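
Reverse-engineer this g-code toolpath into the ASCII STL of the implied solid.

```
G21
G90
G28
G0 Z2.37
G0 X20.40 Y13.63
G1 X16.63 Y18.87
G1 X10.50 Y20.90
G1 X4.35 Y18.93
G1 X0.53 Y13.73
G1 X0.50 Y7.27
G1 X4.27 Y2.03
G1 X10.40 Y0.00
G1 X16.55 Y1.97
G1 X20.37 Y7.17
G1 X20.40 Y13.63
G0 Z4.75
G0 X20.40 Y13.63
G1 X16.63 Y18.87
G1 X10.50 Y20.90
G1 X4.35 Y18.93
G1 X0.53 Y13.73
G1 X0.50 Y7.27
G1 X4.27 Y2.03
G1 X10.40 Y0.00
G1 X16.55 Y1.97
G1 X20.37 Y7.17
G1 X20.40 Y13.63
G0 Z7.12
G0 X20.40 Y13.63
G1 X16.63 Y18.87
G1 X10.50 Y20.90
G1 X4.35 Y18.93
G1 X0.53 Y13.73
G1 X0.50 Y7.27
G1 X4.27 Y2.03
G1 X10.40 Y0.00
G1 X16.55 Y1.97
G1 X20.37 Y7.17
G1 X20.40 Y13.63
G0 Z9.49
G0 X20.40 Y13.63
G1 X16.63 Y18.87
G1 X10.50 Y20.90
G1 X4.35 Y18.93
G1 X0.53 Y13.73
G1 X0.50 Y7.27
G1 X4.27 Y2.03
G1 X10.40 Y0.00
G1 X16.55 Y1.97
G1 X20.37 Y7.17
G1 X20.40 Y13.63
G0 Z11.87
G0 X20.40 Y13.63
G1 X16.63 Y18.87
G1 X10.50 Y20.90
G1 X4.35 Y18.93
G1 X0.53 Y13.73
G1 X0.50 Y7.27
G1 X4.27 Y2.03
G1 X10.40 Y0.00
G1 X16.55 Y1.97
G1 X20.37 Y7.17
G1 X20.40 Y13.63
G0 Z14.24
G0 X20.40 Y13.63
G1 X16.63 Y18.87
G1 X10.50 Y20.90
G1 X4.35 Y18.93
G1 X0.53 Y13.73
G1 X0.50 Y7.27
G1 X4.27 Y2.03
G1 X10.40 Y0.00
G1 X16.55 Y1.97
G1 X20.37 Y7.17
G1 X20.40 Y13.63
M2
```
solid part
  facet normal 0.0000 0.0000 -1.0000
    outer loop
      vertex 10.50 20.90 0.00
      vertex 16.63 18.87 0.00
      vertex 20.40 13.63 0.00
    endloop
  endfacet
  facet normal 0.0000 0.0000 -1.0000
    outer loop
      vertex 4.35 18.93 0.00
      vertex 10.50 20.90 0.00
      vertex 20.40 13.63 0.00
    endloop
  endfacet
  facet normal 0.0000 0.0000 -1.0000
    outer loop
      vertex 0.53 13.73 0.00
      vertex 4.35 18.93 0.00
      vertex 20.40 13.63 0.00
    endloop
  endfacet
  facet normal 0.0000 0.0000 -1.0000
    outer loop
      vertex 0.50 7.27 0.00
      vertex 0.53 13.73 0.00
      vertex 20.40 13.63 0.00
    endloop
  endfacet
  facet normal 0.0000 0.0000 -1.0000
    outer loop
      vertex 4.27 2.03 0.00
      vertex 0.50 7.27 0.00
      vertex 20.40 13.63 0.00
    endloop
  endfacet
  facet normal 0.0000 0.0000 -1.0000
    outer loop
      vertex 10.40 0.00 0.00
      vertex 4.27 2.03 0.00
      vertex 20.40 13.63 0.00
    endloop
  endfacet
  facet normal 0.0000 0.0000 -1.0000
    outer loop
      vertex 16.55 1.97 0.00
      vertex 10.40 0.00 0.00
      vertex 20.40 13.63 0.00
    endloop
  endfacet
  facet normal 0.0000 0.0000 -1.0000
    outer loop
      vertex 20.37 7.17 0.00
      vertex 16.55 1.97 0.00
      vertex 20.40 13.63 0.00
    endloop
  endfacet
  facet normal 0.0000 0.0000 1.0000
    outer loop
      vertex 20.40 13.63 14.24
      vertex 16.63 18.87 14.24
      vertex 10.50 20.90 14.24
    endloop
  endfacet
  facet normal 0.0000 0.0000 1.0000
    outer loop
      vertex 20.40 13.63 14.24
      vertex 10.50 20.90 14.24
      vertex 4.35 18.93 14.24
    endloop
  endfacet
  facet normal 0.0000 0.0000 1.0000
    outer loop
      vertex 20.40 13.63 14.24
      vertex 4.35 18.93 14.24
      vertex 0.53 13.73 14.24
    endloop
  endfacet
  facet normal 0.0000 0.0000 1.0000
    outer loop
      vertex 20.40 13.63 14.24
      vertex 0.53 13.73 14.24
      vertex 0.50 7.27 14.24
    endloop
  endfacet
  facet normal 0.0000 0.0000 1.0000
    outer loop
      vertex 20.40 13.63 14.24
      vertex 0.50 7.27 14.24
      vertex 4.27 2.03 14.24
    endloop
  endfacet
  facet normal 0.0000 0.0000 1.0000
    outer loop
      vertex 20.40 13.63 14.24
      vertex 4.27 2.03 14.24
      vertex 10.40 0.00 14.24
    endloop
  endfacet
  facet normal 0.0000 0.0000 1.0000
    outer loop
      vertex 20.40 13.63 14.24
      vertex 10.40 0.00 14.24
      vertex 16.55 1.97 14.24
    endloop
  endfacet
  facet normal 0.0000 0.0000 1.0000
    outer loop
      vertex 20.40 13.63 14.24
      vertex 16.55 1.97 14.24
      vertex 20.37 7.17 14.24
    endloop
  endfacet
  facet normal 0.8117 0.5840 0.0000
    outer loop
      vertex 20.40 13.63 0.00
      vertex 16.63 18.87 0.00
      vertex 16.63 18.87 14.24
    endloop
  endfacet
  facet normal 0.8117 0.5840 0.0000
    outer loop
      vertex 20.40 13.63 0.00
      vertex 16.63 18.87 14.24
      vertex 20.40 13.63 14.24
    endloop
  endfacet
  facet normal 0.3144 0.9493 0.0000
    outer loop
      vertex 16.63 18.87 0.00
      vertex 10.50 20.90 0.00
      vertex 10.50 20.90 14.24
    endloop
  endfacet
  facet normal 0.3144 0.9493 0.0000
    outer loop
      vertex 16.63 18.87 0.00
      vertex 10.50 20.90 14.24
      vertex 16.63 18.87 14.24
    endloop
  endfacet
  facet normal -0.3051 0.9523 0.0000
    outer loop
      vertex 10.50 20.90 0.00
      vertex 4.35 18.93 0.00
      vertex 4.35 18.93 14.24
    endloop
  endfacet
  facet normal -0.3051 0.9523 0.0000
    outer loop
      vertex 10.50 20.90 0.00
      vertex 4.35 18.93 14.24
      vertex 10.50 20.90 14.24
    endloop
  endfacet
  facet normal -0.8059 0.5920 0.0000
    outer loop
      vertex 4.35 18.93 0.00
      vertex 0.53 13.73 0.00
      vertex 0.53 13.73 14.24
    endloop
  endfacet
  facet normal -0.8059 0.5920 0.0000
    outer loop
      vertex 4.35 18.93 0.00
      vertex 0.53 13.73 14.24
      vertex 4.35 18.93 14.24
    endloop
  endfacet
  facet normal -1.0000 0.0046 0.0000
    outer loop
      vertex 0.53 13.73 0.00
      vertex 0.50 7.27 0.00
      vertex 0.50 7.27 14.24
    endloop
  endfacet
  facet normal -1.0000 0.0046 0.0000
    outer loop
      vertex 0.53 13.73 0.00
      vertex 0.50 7.27 14.24
      vertex 0.53 13.73 14.24
    endloop
  endfacet
  facet normal -0.8117 -0.5840 0.0000
    outer loop
      vertex 0.50 7.27 0.00
      vertex 4.27 2.03 0.00
      vertex 4.27 2.03 14.24
    endloop
  endfacet
  facet normal -0.8117 -0.5840 0.0000
    outer loop
      vertex 0.50 7.27 0.00
      vertex 4.27 2.03 14.24
      vertex 0.50 7.27 14.24
    endloop
  endfacet
  facet normal -0.3144 -0.9493 0.0000
    outer loop
      vertex 4.27 2.03 0.00
      vertex 10.40 0.00 0.00
      vertex 10.40 0.00 14.24
    endloop
  endfacet
  facet normal -0.3144 -0.9493 0.0000
    outer loop
      vertex 4.27 2.03 0.00
      vertex 10.40 0.00 14.24
      vertex 4.27 2.03 14.24
    endloop
  endfacet
  facet normal 0.3051 -0.9523 0.0000
    outer loop
      vertex 10.40 0.00 0.00
      vertex 16.55 1.97 0.00
      vertex 16.55 1.97 14.24
    endloop
  endfacet
  facet normal 0.3051 -0.9523 0.0000
    outer loop
      vertex 10.40 0.00 0.00
      vertex 16.55 1.97 14.24
      vertex 10.40 0.00 14.24
    endloop
  endfacet
  facet normal 0.8059 -0.5920 0.0000
    outer loop
      vertex 16.55 1.97 0.00
      vertex 20.37 7.17 0.00
      vertex 20.37 7.17 14.24
    endloop
  endfacet
  facet normal 0.8059 -0.5920 0.0000
    outer loop
      vertex 16.55 1.97 0.00
      vertex 20.37 7.17 14.24
      vertex 16.55 1.97 14.24
    endloop
  endfacet
  facet normal 1.0000 -0.0046 0.0000
    outer loop
      vertex 20.37 7.17 0.00
      vertex 20.40 13.63 0.00
      vertex 20.40 13.63 14.24
    endloop
  endfacet
  facet normal 1.0000 -0.0046 0.0000
    outer loop
      vertex 20.37 7.17 0.00
      vertex 20.40 13.63 14.24
      vertex 20.37 7.17 14.24
    endloop
  endfacet
endsolid part

The G0 Z moves step by Δz≈2.37 mm. Every layer's G1 loop is the same polygon, so the solid is a straight extrusion of it from z=0 to z≈14.2. Closing with flat bottom and top caps and triangulating gives 36 facets — a regular 10-sided prism (a cylinder approximated with 10 flat sides), circumscribed radius ≈ 10.4 mm, height ≈ 14.2 mm.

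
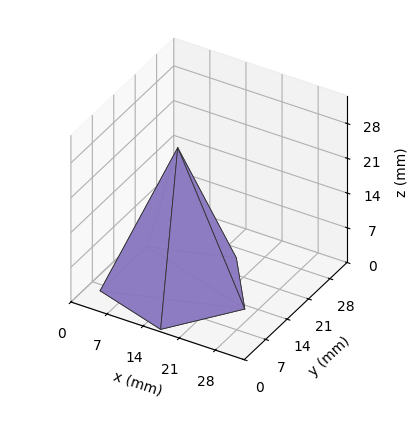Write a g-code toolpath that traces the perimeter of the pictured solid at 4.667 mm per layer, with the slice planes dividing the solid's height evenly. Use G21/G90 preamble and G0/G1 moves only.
Reading the render: the shape is a regular 5-sided pyramid, base circumscribed radius ≈ 13 mm, apex at z ≈ 28 mm (dimensions read to the nearest mm from the axis ticks). For the g-code, the solid's height is divided into equal slices at the stated Δz and each level perimeter traced with G1 moves after a G0 lift.

; perimeter-only toolpath
G21 ; units = mm
G90 ; absolute positioning
G28 ; home
; layer 1
G0 Z4.667
G0 X23.833 Y13.000
G1 X16.348 Y23.303
G1 X4.236 Y19.367
G1 X4.236 Y6.633
G1 X16.348 Y2.697
G1 X23.833 Y13.000
; layer 2
G0 Z9.333
G0 X21.667 Y13.000
G1 X15.678 Y21.243
G1 X5.989 Y18.094
G1 X5.989 Y7.906
G1 X15.678 Y4.757
G1 X21.667 Y13.000
; layer 3
G0 Z14.000
G0 X19.500 Y13.000
G1 X15.008 Y19.182
G1 X7.742 Y16.820
G1 X7.742 Y9.180
G1 X15.008 Y6.818
G1 X19.500 Y13.000
; layer 4
G0 Z18.667
G0 X17.333 Y13.000
G1 X14.339 Y17.121
G1 X9.494 Y15.547
G1 X9.494 Y10.453
G1 X14.339 Y8.879
G1 X17.333 Y13.000
; layer 5
G0 Z23.333
G0 X15.167 Y13.000
G1 X13.669 Y15.061
G1 X11.247 Y14.273
G1 X11.247 Y11.726
G1 X13.669 Y10.939
G1 X15.167 Y13.000
M2 ; end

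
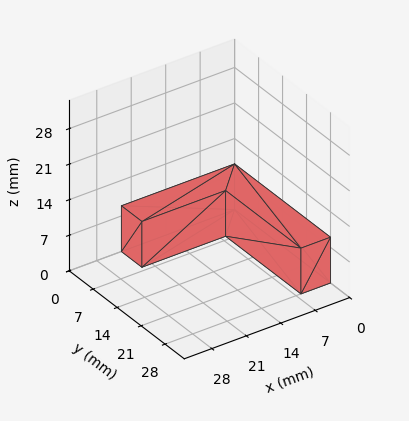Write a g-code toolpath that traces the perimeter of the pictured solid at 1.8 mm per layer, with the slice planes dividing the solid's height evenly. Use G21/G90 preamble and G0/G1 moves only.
Reading the render: the shape is an L-shaped prism: outer 23 × 28 mm, arm thicknesses ≈ 6 mm (horizontal) and 6 mm (vertical), extruded 9 mm in z (dimensions read to the nearest mm from the axis ticks). For the g-code, the solid's height is divided into equal slices at the stated Δz and each level perimeter traced with G1 moves after a G0 lift.

; perimeter-only toolpath
G21 ; units = mm
G90 ; absolute positioning
G28 ; home
; layer 1
G0 Z1.8
G0 X0.0 Y0.0
G1 X23.0 Y0.0
G1 X23.0 Y6.0
G1 X6.0 Y6.0
G1 X6.0 Y28.0
G1 X0.0 Y28.0
G1 X0.0 Y0.0
; layer 2
G0 Z3.6
G0 X0.0 Y0.0
G1 X23.0 Y0.0
G1 X23.0 Y6.0
G1 X6.0 Y6.0
G1 X6.0 Y28.0
G1 X0.0 Y28.0
G1 X0.0 Y0.0
; layer 3
G0 Z5.4
G0 X0.0 Y0.0
G1 X23.0 Y0.0
G1 X23.0 Y6.0
G1 X6.0 Y6.0
G1 X6.0 Y28.0
G1 X0.0 Y28.0
G1 X0.0 Y0.0
; layer 4
G0 Z7.2
G0 X0.0 Y0.0
G1 X23.0 Y0.0
G1 X23.0 Y6.0
G1 X6.0 Y6.0
G1 X6.0 Y28.0
G1 X0.0 Y28.0
G1 X0.0 Y0.0
; layer 5
G0 Z9.0
G0 X0.0 Y0.0
G1 X23.0 Y0.0
G1 X23.0 Y6.0
G1 X6.0 Y6.0
G1 X6.0 Y28.0
G1 X0.0 Y28.0
G1 X0.0 Y0.0
M2 ; end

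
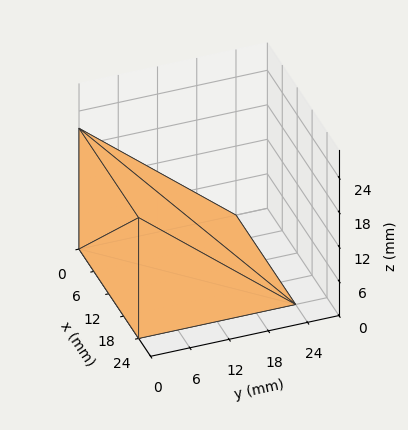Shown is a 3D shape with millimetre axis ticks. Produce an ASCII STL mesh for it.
Reading the render: the shape is a wedge (ramp): 24 × 24 mm base, rising to 21 mm along the y=0 edge and sloping linearly to z=0 at y=24 (dimensions read to the nearest mm from the axis ticks). For the STL, each face is triangulated and given an outward normal.

solid part
  facet normal 0.0000 0.0000 -1.0000
    outer loop
      vertex 24.0 24.0 0.0
      vertex 24.0 0.0 0.0
      vertex 0.0 0.0 0.0
    endloop
  endfacet
  facet normal 0.0000 0.0000 -1.0000
    outer loop
      vertex 0.0 24.0 0.0
      vertex 24.0 24.0 0.0
      vertex 0.0 0.0 0.0
    endloop
  endfacet
  facet normal 0.0000 -1.0000 0.0000
    outer loop
      vertex 0.0 0.0 0.0
      vertex 24.0 0.0 0.0
      vertex 24.0 0.0 21.0
    endloop
  endfacet
  facet normal 0.0000 -1.0000 0.0000
    outer loop
      vertex 0.0 0.0 0.0
      vertex 24.0 0.0 21.0
      vertex 0.0 0.0 21.0
    endloop
  endfacet
  facet normal 0.0000 0.6585 0.7526
    outer loop
      vertex 0.0 0.0 21.0
      vertex 24.0 0.0 21.0
      vertex 24.0 24.0 0.0
    endloop
  endfacet
  facet normal 0.0000 0.6585 0.7526
    outer loop
      vertex 0.0 0.0 21.0
      vertex 24.0 24.0 0.0
      vertex 0.0 24.0 0.0
    endloop
  endfacet
  facet normal -1.0000 0.0000 0.0000
    outer loop
      vertex 0.0 0.0 21.0
      vertex 0.0 24.0 0.0
      vertex 0.0 0.0 0.0
    endloop
  endfacet
  facet normal 1.0000 0.0000 0.0000
    outer loop
      vertex 24.0 0.0 0.0
      vertex 24.0 24.0 0.0
      vertex 24.0 0.0 21.0
    endloop
  endfacet
endsolid part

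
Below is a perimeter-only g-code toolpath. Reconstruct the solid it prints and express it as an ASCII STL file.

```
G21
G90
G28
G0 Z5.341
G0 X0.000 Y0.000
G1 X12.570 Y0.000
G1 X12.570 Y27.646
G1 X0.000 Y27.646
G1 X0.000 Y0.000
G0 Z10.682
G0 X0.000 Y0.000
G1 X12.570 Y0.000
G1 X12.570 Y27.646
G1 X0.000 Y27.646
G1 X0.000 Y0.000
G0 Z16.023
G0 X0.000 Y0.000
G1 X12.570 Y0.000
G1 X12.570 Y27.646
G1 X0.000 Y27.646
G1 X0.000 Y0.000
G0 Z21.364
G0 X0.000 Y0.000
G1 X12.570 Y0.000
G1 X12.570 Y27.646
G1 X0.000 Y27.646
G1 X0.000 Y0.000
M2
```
solid part
  facet normal 0.0000 0.0000 -1.0000
    outer loop
      vertex 12.570 27.646 0.000
      vertex 12.570 0.000 0.000
      vertex 0.000 0.000 0.000
    endloop
  endfacet
  facet normal 0.0000 0.0000 -1.0000
    outer loop
      vertex 0.000 27.646 0.000
      vertex 12.570 27.646 0.000
      vertex 0.000 0.000 0.000
    endloop
  endfacet
  facet normal 0.0000 0.0000 1.0000
    outer loop
      vertex 0.000 0.000 21.364
      vertex 12.570 0.000 21.364
      vertex 12.570 27.646 21.364
    endloop
  endfacet
  facet normal 0.0000 0.0000 1.0000
    outer loop
      vertex 0.000 0.000 21.364
      vertex 12.570 27.646 21.364
      vertex 0.000 27.646 21.364
    endloop
  endfacet
  facet normal 0.0000 -1.0000 0.0000
    outer loop
      vertex 0.000 0.000 0.000
      vertex 12.570 0.000 0.000
      vertex 12.570 0.000 21.364
    endloop
  endfacet
  facet normal 0.0000 -1.0000 0.0000
    outer loop
      vertex 0.000 0.000 0.000
      vertex 12.570 0.000 21.364
      vertex 0.000 0.000 21.364
    endloop
  endfacet
  facet normal 0.0000 1.0000 0.0000
    outer loop
      vertex 12.570 27.646 21.364
      vertex 12.570 27.646 0.000
      vertex 0.000 27.646 0.000
    endloop
  endfacet
  facet normal 0.0000 1.0000 0.0000
    outer loop
      vertex 0.000 27.646 21.364
      vertex 12.570 27.646 21.364
      vertex 0.000 27.646 0.000
    endloop
  endfacet
  facet normal -1.0000 0.0000 0.0000
    outer loop
      vertex 0.000 27.646 21.364
      vertex 0.000 27.646 0.000
      vertex 0.000 0.000 0.000
    endloop
  endfacet
  facet normal -1.0000 0.0000 0.0000
    outer loop
      vertex 0.000 0.000 21.364
      vertex 0.000 27.646 21.364
      vertex 0.000 0.000 0.000
    endloop
  endfacet
  facet normal 1.0000 0.0000 0.0000
    outer loop
      vertex 12.570 0.000 0.000
      vertex 12.570 27.646 0.000
      vertex 12.570 27.646 21.364
    endloop
  endfacet
  facet normal 1.0000 0.0000 0.0000
    outer loop
      vertex 12.570 0.000 0.000
      vertex 12.570 27.646 21.364
      vertex 12.570 0.000 21.364
    endloop
  endfacet
endsolid part

The G0 Z moves step by Δz≈5.341 mm. Every layer's G1 loop is the same polygon, so the solid is a straight extrusion of it from z=0 to z≈21.4. Closing with flat bottom and top caps and triangulating gives 12 facets — a rectangular box, roughly 12.6 × 27.6 mm footprint and 21.4 mm tall.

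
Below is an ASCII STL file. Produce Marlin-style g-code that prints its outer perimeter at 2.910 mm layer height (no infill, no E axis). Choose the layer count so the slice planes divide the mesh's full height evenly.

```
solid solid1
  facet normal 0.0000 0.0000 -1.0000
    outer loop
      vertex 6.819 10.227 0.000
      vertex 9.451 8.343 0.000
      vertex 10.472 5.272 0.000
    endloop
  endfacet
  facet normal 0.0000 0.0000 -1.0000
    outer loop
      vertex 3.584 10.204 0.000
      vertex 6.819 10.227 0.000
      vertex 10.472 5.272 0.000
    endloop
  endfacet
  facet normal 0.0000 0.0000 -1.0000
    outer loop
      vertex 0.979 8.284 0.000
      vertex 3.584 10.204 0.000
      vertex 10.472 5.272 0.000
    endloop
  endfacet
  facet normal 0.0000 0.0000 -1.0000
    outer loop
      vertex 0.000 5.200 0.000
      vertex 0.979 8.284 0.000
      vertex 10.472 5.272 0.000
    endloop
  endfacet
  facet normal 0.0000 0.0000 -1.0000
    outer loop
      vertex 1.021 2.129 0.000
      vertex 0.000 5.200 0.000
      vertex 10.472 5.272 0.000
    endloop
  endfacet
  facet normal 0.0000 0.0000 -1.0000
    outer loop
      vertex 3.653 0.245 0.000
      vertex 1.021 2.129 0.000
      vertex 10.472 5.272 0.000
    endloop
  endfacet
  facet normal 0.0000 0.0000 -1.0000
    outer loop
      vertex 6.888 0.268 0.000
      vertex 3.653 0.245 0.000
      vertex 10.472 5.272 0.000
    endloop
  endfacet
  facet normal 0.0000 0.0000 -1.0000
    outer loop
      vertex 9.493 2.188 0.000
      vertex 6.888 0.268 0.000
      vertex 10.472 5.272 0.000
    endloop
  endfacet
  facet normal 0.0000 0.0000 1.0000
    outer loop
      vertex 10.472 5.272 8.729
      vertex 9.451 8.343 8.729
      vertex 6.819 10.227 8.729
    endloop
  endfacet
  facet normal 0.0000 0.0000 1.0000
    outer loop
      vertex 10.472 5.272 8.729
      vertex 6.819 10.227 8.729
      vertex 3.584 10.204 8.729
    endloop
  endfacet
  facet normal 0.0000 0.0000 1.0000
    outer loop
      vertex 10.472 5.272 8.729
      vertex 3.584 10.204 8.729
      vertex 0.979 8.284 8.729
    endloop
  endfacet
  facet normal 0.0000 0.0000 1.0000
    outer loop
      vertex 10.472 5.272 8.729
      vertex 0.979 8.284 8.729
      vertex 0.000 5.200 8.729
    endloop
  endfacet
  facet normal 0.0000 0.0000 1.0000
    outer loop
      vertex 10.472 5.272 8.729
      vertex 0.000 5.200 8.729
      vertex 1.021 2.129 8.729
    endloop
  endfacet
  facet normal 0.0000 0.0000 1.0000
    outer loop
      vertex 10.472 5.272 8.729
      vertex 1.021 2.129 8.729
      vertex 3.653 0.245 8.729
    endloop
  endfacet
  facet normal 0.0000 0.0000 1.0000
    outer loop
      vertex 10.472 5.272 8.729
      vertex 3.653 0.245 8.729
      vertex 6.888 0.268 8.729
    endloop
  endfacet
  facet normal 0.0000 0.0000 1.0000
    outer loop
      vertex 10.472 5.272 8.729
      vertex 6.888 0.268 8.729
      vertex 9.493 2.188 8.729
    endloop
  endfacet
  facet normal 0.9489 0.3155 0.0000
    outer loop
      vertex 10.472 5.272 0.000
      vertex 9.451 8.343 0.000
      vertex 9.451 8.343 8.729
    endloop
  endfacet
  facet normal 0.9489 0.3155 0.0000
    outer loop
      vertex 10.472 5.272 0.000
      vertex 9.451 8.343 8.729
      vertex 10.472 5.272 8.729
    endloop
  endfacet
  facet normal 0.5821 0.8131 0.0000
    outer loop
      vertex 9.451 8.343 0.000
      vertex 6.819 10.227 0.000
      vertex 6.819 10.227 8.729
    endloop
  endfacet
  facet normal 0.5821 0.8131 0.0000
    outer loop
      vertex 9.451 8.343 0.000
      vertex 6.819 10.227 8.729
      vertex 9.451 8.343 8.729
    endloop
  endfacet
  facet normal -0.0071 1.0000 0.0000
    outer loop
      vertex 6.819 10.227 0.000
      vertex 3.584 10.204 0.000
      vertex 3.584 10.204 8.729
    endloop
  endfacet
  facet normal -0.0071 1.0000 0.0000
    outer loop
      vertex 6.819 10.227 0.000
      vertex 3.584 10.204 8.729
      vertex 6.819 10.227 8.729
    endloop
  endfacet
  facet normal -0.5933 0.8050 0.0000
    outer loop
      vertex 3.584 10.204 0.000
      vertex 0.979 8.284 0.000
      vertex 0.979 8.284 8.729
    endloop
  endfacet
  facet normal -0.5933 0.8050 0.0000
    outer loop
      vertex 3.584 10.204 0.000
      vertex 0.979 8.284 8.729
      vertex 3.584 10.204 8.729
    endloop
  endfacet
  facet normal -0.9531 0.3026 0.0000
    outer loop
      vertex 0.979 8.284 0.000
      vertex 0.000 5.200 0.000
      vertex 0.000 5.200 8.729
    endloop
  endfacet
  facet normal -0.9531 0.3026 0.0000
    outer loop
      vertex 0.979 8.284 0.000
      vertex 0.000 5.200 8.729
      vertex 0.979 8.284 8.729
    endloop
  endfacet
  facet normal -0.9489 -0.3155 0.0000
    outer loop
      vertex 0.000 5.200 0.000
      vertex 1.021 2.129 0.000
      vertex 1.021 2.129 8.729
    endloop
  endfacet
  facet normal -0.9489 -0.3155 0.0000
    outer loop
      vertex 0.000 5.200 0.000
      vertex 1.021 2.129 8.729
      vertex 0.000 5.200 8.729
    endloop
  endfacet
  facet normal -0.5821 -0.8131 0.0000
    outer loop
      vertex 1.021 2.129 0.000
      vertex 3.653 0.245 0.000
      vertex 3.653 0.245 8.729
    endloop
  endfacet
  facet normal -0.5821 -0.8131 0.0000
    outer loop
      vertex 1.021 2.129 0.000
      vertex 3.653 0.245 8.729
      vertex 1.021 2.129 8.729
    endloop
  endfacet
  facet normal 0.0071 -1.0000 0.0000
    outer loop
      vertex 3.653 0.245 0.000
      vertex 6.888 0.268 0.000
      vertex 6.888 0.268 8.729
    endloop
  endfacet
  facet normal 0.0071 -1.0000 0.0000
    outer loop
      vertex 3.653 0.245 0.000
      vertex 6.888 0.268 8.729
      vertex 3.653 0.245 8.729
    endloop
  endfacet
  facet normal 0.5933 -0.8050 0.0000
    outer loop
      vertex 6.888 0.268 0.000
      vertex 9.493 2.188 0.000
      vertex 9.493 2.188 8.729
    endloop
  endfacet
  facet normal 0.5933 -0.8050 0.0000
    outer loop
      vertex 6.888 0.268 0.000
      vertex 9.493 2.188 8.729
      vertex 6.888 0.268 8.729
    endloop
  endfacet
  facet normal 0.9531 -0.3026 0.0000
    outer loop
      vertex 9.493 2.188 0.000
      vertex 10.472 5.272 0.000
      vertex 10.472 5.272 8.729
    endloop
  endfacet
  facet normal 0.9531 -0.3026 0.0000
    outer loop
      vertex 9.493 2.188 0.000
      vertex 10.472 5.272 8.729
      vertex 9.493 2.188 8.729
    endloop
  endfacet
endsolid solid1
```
; perimeter-only toolpath
G21 ; units = mm
G90 ; absolute positioning
G28 ; home
; layer 1
G0 Z2.910
G0 X10.472 Y5.272
G1 X9.451 Y8.343
G1 X6.819 Y10.227
G1 X3.584 Y10.204
G1 X0.979 Y8.284
G1 X0.000 Y5.200
G1 X1.021 Y2.129
G1 X3.653 Y0.245
G1 X6.888 Y0.268
G1 X9.493 Y2.188
G1 X10.472 Y5.272
; layer 2
G0 Z5.819
G0 X10.472 Y5.272
G1 X9.451 Y8.343
G1 X6.819 Y10.227
G1 X3.584 Y10.204
G1 X0.979 Y8.284
G1 X0.000 Y5.200
G1 X1.021 Y2.129
G1 X3.653 Y0.245
G1 X6.888 Y0.268
G1 X9.493 Y2.188
G1 X10.472 Y5.272
; layer 3
G0 Z8.729
G0 X10.472 Y5.272
G1 X9.451 Y8.343
G1 X6.819 Y10.227
G1 X3.584 Y10.204
G1 X0.979 Y8.284
G1 X0.000 Y5.200
G1 X1.021 Y2.129
G1 X3.653 Y0.245
G1 X6.888 Y0.268
G1 X9.493 Y2.188
G1 X10.472 Y5.272
M2 ; end

The solid is a regular 10-sided prism (a cylinder approximated with 10 flat sides), circumscribed radius ≈ 5.24 mm, height ≈ 8.73 mm. Slicing at Δz = 2.910 mm — 3 equal slices spanning the solid's height, so layer i sits at z = i·h/3 — gives 3 non-empty perimeters. Each is a 10-segment closed polygon; G0 lifts to the layer z and rapids to the start vertex, then G1 traces the edges.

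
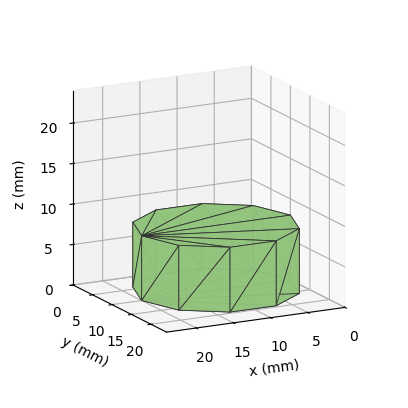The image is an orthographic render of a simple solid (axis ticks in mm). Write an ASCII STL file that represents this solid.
Reading the render: the shape is a regular 10-sided prism (a cylinder approximated with 10 flat sides), circumscribed radius ≈ 10 mm, height ≈ 8 mm (dimensions read to the nearest mm from the axis ticks). For the STL, each face is triangulated and given an outward normal.

solid part
  facet normal 0.0000 0.0000 -1.0000
    outer loop
      vertex 13.1 19.5 0.0
      vertex 18.1 15.9 0.0
      vertex 20.0 10.0 0.0
    endloop
  endfacet
  facet normal 0.0000 0.0000 -1.0000
    outer loop
      vertex 6.9 19.5 0.0
      vertex 13.1 19.5 0.0
      vertex 20.0 10.0 0.0
    endloop
  endfacet
  facet normal 0.0000 0.0000 -1.0000
    outer loop
      vertex 1.9 15.9 0.0
      vertex 6.9 19.5 0.0
      vertex 20.0 10.0 0.0
    endloop
  endfacet
  facet normal 0.0000 0.0000 -1.0000
    outer loop
      vertex 0.0 10.0 0.0
      vertex 1.9 15.9 0.0
      vertex 20.0 10.0 0.0
    endloop
  endfacet
  facet normal 0.0000 0.0000 -1.0000
    outer loop
      vertex 1.9 4.1 0.0
      vertex 0.0 10.0 0.0
      vertex 20.0 10.0 0.0
    endloop
  endfacet
  facet normal 0.0000 0.0000 -1.0000
    outer loop
      vertex 6.9 0.5 0.0
      vertex 1.9 4.1 0.0
      vertex 20.0 10.0 0.0
    endloop
  endfacet
  facet normal 0.0000 0.0000 -1.0000
    outer loop
      vertex 13.1 0.5 0.0
      vertex 6.9 0.5 0.0
      vertex 20.0 10.0 0.0
    endloop
  endfacet
  facet normal 0.0000 0.0000 -1.0000
    outer loop
      vertex 18.1 4.1 0.0
      vertex 13.1 0.5 0.0
      vertex 20.0 10.0 0.0
    endloop
  endfacet
  facet normal 0.0000 0.0000 1.0000
    outer loop
      vertex 20.0 10.0 8.0
      vertex 18.1 15.9 8.0
      vertex 13.1 19.5 8.0
    endloop
  endfacet
  facet normal 0.0000 0.0000 1.0000
    outer loop
      vertex 20.0 10.0 8.0
      vertex 13.1 19.5 8.0
      vertex 6.9 19.5 8.0
    endloop
  endfacet
  facet normal 0.0000 0.0000 1.0000
    outer loop
      vertex 20.0 10.0 8.0
      vertex 6.9 19.5 8.0
      vertex 1.9 15.9 8.0
    endloop
  endfacet
  facet normal 0.0000 0.0000 1.0000
    outer loop
      vertex 20.0 10.0 8.0
      vertex 1.9 15.9 8.0
      vertex 0.0 10.0 8.0
    endloop
  endfacet
  facet normal 0.0000 0.0000 1.0000
    outer loop
      vertex 20.0 10.0 8.0
      vertex 0.0 10.0 8.0
      vertex 1.9 4.1 8.0
    endloop
  endfacet
  facet normal 0.0000 0.0000 1.0000
    outer loop
      vertex 20.0 10.0 8.0
      vertex 1.9 4.1 8.0
      vertex 6.9 0.5 8.0
    endloop
  endfacet
  facet normal 0.0000 0.0000 1.0000
    outer loop
      vertex 20.0 10.0 8.0
      vertex 6.9 0.5 8.0
      vertex 13.1 0.5 8.0
    endloop
  endfacet
  facet normal 0.0000 0.0000 1.0000
    outer loop
      vertex 20.0 10.0 8.0
      vertex 13.1 0.5 8.0
      vertex 18.1 4.1 8.0
    endloop
  endfacet
  facet normal 0.9519 0.3065 0.0000
    outer loop
      vertex 20.0 10.0 0.0
      vertex 18.1 15.9 0.0
      vertex 18.1 15.9 8.0
    endloop
  endfacet
  facet normal 0.9519 0.3065 0.0000
    outer loop
      vertex 20.0 10.0 0.0
      vertex 18.1 15.9 8.0
      vertex 20.0 10.0 8.0
    endloop
  endfacet
  facet normal 0.5843 0.8115 0.0000
    outer loop
      vertex 18.1 15.9 0.0
      vertex 13.1 19.5 0.0
      vertex 13.1 19.5 8.0
    endloop
  endfacet
  facet normal 0.5843 0.8115 0.0000
    outer loop
      vertex 18.1 15.9 0.0
      vertex 13.1 19.5 8.0
      vertex 18.1 15.9 8.0
    endloop
  endfacet
  facet normal 0.0000 1.0000 0.0000
    outer loop
      vertex 13.1 19.5 0.0
      vertex 6.9 19.5 0.0
      vertex 6.9 19.5 8.0
    endloop
  endfacet
  facet normal 0.0000 1.0000 0.0000
    outer loop
      vertex 13.1 19.5 0.0
      vertex 6.9 19.5 8.0
      vertex 13.1 19.5 8.0
    endloop
  endfacet
  facet normal -0.5843 0.8115 0.0000
    outer loop
      vertex 6.9 19.5 0.0
      vertex 1.9 15.9 0.0
      vertex 1.9 15.9 8.0
    endloop
  endfacet
  facet normal -0.5843 0.8115 0.0000
    outer loop
      vertex 6.9 19.5 0.0
      vertex 1.9 15.9 8.0
      vertex 6.9 19.5 8.0
    endloop
  endfacet
  facet normal -0.9519 0.3065 0.0000
    outer loop
      vertex 1.9 15.9 0.0
      vertex 0.0 10.0 0.0
      vertex 0.0 10.0 8.0
    endloop
  endfacet
  facet normal -0.9519 0.3065 0.0000
    outer loop
      vertex 1.9 15.9 0.0
      vertex 0.0 10.0 8.0
      vertex 1.9 15.9 8.0
    endloop
  endfacet
  facet normal -0.9519 -0.3065 0.0000
    outer loop
      vertex 0.0 10.0 0.0
      vertex 1.9 4.1 0.0
      vertex 1.9 4.1 8.0
    endloop
  endfacet
  facet normal -0.9519 -0.3065 0.0000
    outer loop
      vertex 0.0 10.0 0.0
      vertex 1.9 4.1 8.0
      vertex 0.0 10.0 8.0
    endloop
  endfacet
  facet normal -0.5843 -0.8115 0.0000
    outer loop
      vertex 1.9 4.1 0.0
      vertex 6.9 0.5 0.0
      vertex 6.9 0.5 8.0
    endloop
  endfacet
  facet normal -0.5843 -0.8115 0.0000
    outer loop
      vertex 1.9 4.1 0.0
      vertex 6.9 0.5 8.0
      vertex 1.9 4.1 8.0
    endloop
  endfacet
  facet normal 0.0000 -1.0000 0.0000
    outer loop
      vertex 6.9 0.5 0.0
      vertex 13.1 0.5 0.0
      vertex 13.1 0.5 8.0
    endloop
  endfacet
  facet normal 0.0000 -1.0000 0.0000
    outer loop
      vertex 6.9 0.5 0.0
      vertex 13.1 0.5 8.0
      vertex 6.9 0.5 8.0
    endloop
  endfacet
  facet normal 0.5843 -0.8115 0.0000
    outer loop
      vertex 13.1 0.5 0.0
      vertex 18.1 4.1 0.0
      vertex 18.1 4.1 8.0
    endloop
  endfacet
  facet normal 0.5843 -0.8115 0.0000
    outer loop
      vertex 13.1 0.5 0.0
      vertex 18.1 4.1 8.0
      vertex 13.1 0.5 8.0
    endloop
  endfacet
  facet normal 0.9519 -0.3065 0.0000
    outer loop
      vertex 18.1 4.1 0.0
      vertex 20.0 10.0 0.0
      vertex 20.0 10.0 8.0
    endloop
  endfacet
  facet normal 0.9519 -0.3065 0.0000
    outer loop
      vertex 18.1 4.1 0.0
      vertex 20.0 10.0 8.0
      vertex 18.1 4.1 8.0
    endloop
  endfacet
endsolid part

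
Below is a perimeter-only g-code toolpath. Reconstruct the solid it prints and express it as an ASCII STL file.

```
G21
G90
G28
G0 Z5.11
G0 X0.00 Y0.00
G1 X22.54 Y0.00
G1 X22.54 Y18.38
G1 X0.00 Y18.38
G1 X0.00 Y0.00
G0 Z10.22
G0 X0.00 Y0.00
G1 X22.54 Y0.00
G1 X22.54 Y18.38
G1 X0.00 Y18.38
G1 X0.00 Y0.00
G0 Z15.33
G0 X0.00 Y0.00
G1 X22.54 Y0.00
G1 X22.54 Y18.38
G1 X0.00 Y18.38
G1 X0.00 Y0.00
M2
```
solid part
  facet normal 0.0000 0.0000 -1.0000
    outer loop
      vertex 22.54 18.38 0.00
      vertex 22.54 0.00 0.00
      vertex 0.00 0.00 0.00
    endloop
  endfacet
  facet normal 0.0000 0.0000 -1.0000
    outer loop
      vertex 0.00 18.38 0.00
      vertex 22.54 18.38 0.00
      vertex 0.00 0.00 0.00
    endloop
  endfacet
  facet normal 0.0000 0.0000 1.0000
    outer loop
      vertex 0.00 0.00 15.33
      vertex 22.54 0.00 15.33
      vertex 22.54 18.38 15.33
    endloop
  endfacet
  facet normal 0.0000 0.0000 1.0000
    outer loop
      vertex 0.00 0.00 15.33
      vertex 22.54 18.38 15.33
      vertex 0.00 18.38 15.33
    endloop
  endfacet
  facet normal 0.0000 -1.0000 0.0000
    outer loop
      vertex 0.00 0.00 0.00
      vertex 22.54 0.00 0.00
      vertex 22.54 0.00 15.33
    endloop
  endfacet
  facet normal 0.0000 -1.0000 0.0000
    outer loop
      vertex 0.00 0.00 0.00
      vertex 22.54 0.00 15.33
      vertex 0.00 0.00 15.33
    endloop
  endfacet
  facet normal 0.0000 1.0000 0.0000
    outer loop
      vertex 22.54 18.38 15.33
      vertex 22.54 18.38 0.00
      vertex 0.00 18.38 0.00
    endloop
  endfacet
  facet normal 0.0000 1.0000 0.0000
    outer loop
      vertex 0.00 18.38 15.33
      vertex 22.54 18.38 15.33
      vertex 0.00 18.38 0.00
    endloop
  endfacet
  facet normal -1.0000 0.0000 0.0000
    outer loop
      vertex 0.00 18.38 15.33
      vertex 0.00 18.38 0.00
      vertex 0.00 0.00 0.00
    endloop
  endfacet
  facet normal -1.0000 0.0000 0.0000
    outer loop
      vertex 0.00 0.00 15.33
      vertex 0.00 18.38 15.33
      vertex 0.00 0.00 0.00
    endloop
  endfacet
  facet normal 1.0000 0.0000 0.0000
    outer loop
      vertex 22.54 0.00 0.00
      vertex 22.54 18.38 0.00
      vertex 22.54 18.38 15.33
    endloop
  endfacet
  facet normal 1.0000 0.0000 0.0000
    outer loop
      vertex 22.54 0.00 0.00
      vertex 22.54 18.38 15.33
      vertex 22.54 0.00 15.33
    endloop
  endfacet
endsolid part

The G0 Z moves step by Δz≈5.11 mm. Every layer's G1 loop is the same polygon, so the solid is a straight extrusion of it from z=0 to z≈15.3. Closing with flat bottom and top caps and triangulating gives 12 facets — a rectangular box, roughly 22.5 × 18.4 mm footprint and 15.3 mm tall.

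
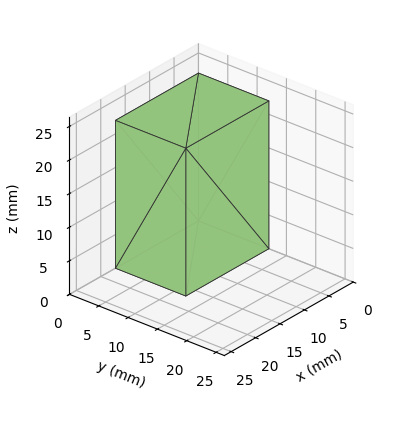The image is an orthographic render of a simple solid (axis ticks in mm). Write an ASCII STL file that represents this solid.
Reading the render: the shape is a rectangular box, roughly 17 × 12 mm footprint and 22 mm tall (dimensions read to the nearest mm from the axis ticks). For the STL, each face is triangulated and given an outward normal.

solid part
  facet normal 0.0000 0.0000 -1.0000
    outer loop
      vertex 17.000 12.000 0.000
      vertex 17.000 0.000 0.000
      vertex 0.000 0.000 0.000
    endloop
  endfacet
  facet normal 0.0000 0.0000 -1.0000
    outer loop
      vertex 0.000 12.000 0.000
      vertex 17.000 12.000 0.000
      vertex 0.000 0.000 0.000
    endloop
  endfacet
  facet normal 0.0000 0.0000 1.0000
    outer loop
      vertex 0.000 0.000 22.000
      vertex 17.000 0.000 22.000
      vertex 17.000 12.000 22.000
    endloop
  endfacet
  facet normal 0.0000 0.0000 1.0000
    outer loop
      vertex 0.000 0.000 22.000
      vertex 17.000 12.000 22.000
      vertex 0.000 12.000 22.000
    endloop
  endfacet
  facet normal 0.0000 -1.0000 0.0000
    outer loop
      vertex 0.000 0.000 0.000
      vertex 17.000 0.000 0.000
      vertex 17.000 0.000 22.000
    endloop
  endfacet
  facet normal 0.0000 -1.0000 0.0000
    outer loop
      vertex 0.000 0.000 0.000
      vertex 17.000 0.000 22.000
      vertex 0.000 0.000 22.000
    endloop
  endfacet
  facet normal 0.0000 1.0000 0.0000
    outer loop
      vertex 17.000 12.000 22.000
      vertex 17.000 12.000 0.000
      vertex 0.000 12.000 0.000
    endloop
  endfacet
  facet normal 0.0000 1.0000 0.0000
    outer loop
      vertex 0.000 12.000 22.000
      vertex 17.000 12.000 22.000
      vertex 0.000 12.000 0.000
    endloop
  endfacet
  facet normal -1.0000 0.0000 0.0000
    outer loop
      vertex 0.000 12.000 22.000
      vertex 0.000 12.000 0.000
      vertex 0.000 0.000 0.000
    endloop
  endfacet
  facet normal -1.0000 0.0000 0.0000
    outer loop
      vertex 0.000 0.000 22.000
      vertex 0.000 12.000 22.000
      vertex 0.000 0.000 0.000
    endloop
  endfacet
  facet normal 1.0000 0.0000 0.0000
    outer loop
      vertex 17.000 0.000 0.000
      vertex 17.000 12.000 0.000
      vertex 17.000 12.000 22.000
    endloop
  endfacet
  facet normal 1.0000 0.0000 0.0000
    outer loop
      vertex 17.000 0.000 0.000
      vertex 17.000 12.000 22.000
      vertex 17.000 0.000 22.000
    endloop
  endfacet
endsolid part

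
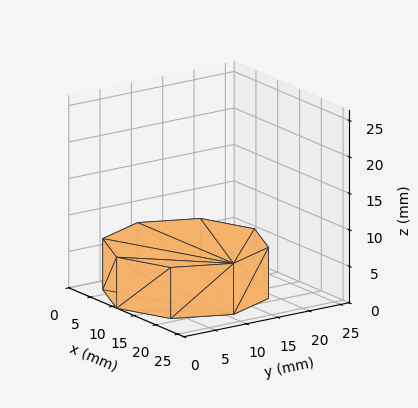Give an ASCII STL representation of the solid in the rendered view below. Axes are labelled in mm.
Reading the render: the shape is a regular 8-sided prism (a cylinder approximated with 8 flat sides), circumscribed radius ≈ 11 mm, height ≈ 7 mm (dimensions read to the nearest mm from the axis ticks). For the STL, each face is triangulated and given an outward normal.

solid part
  facet normal 0.0000 0.0000 -1.0000
    outer loop
      vertex 11.0 22.0 0.0
      vertex 18.8 18.8 0.0
      vertex 22.0 11.0 0.0
    endloop
  endfacet
  facet normal 0.0000 0.0000 -1.0000
    outer loop
      vertex 3.2 18.8 0.0
      vertex 11.0 22.0 0.0
      vertex 22.0 11.0 0.0
    endloop
  endfacet
  facet normal 0.0000 0.0000 -1.0000
    outer loop
      vertex 0.0 11.0 0.0
      vertex 3.2 18.8 0.0
      vertex 22.0 11.0 0.0
    endloop
  endfacet
  facet normal 0.0000 0.0000 -1.0000
    outer loop
      vertex 3.2 3.2 0.0
      vertex 0.0 11.0 0.0
      vertex 22.0 11.0 0.0
    endloop
  endfacet
  facet normal 0.0000 0.0000 -1.0000
    outer loop
      vertex 11.0 0.0 0.0
      vertex 3.2 3.2 0.0
      vertex 22.0 11.0 0.0
    endloop
  endfacet
  facet normal 0.0000 0.0000 -1.0000
    outer loop
      vertex 18.8 3.2 0.0
      vertex 11.0 0.0 0.0
      vertex 22.0 11.0 0.0
    endloop
  endfacet
  facet normal 0.0000 0.0000 1.0000
    outer loop
      vertex 22.0 11.0 7.0
      vertex 18.8 18.8 7.0
      vertex 11.0 22.0 7.0
    endloop
  endfacet
  facet normal 0.0000 0.0000 1.0000
    outer loop
      vertex 22.0 11.0 7.0
      vertex 11.0 22.0 7.0
      vertex 3.2 18.8 7.0
    endloop
  endfacet
  facet normal 0.0000 0.0000 1.0000
    outer loop
      vertex 22.0 11.0 7.0
      vertex 3.2 18.8 7.0
      vertex 0.0 11.0 7.0
    endloop
  endfacet
  facet normal 0.0000 0.0000 1.0000
    outer loop
      vertex 22.0 11.0 7.0
      vertex 0.0 11.0 7.0
      vertex 3.2 3.2 7.0
    endloop
  endfacet
  facet normal 0.0000 0.0000 1.0000
    outer loop
      vertex 22.0 11.0 7.0
      vertex 3.2 3.2 7.0
      vertex 11.0 0.0 7.0
    endloop
  endfacet
  facet normal 0.0000 0.0000 1.0000
    outer loop
      vertex 22.0 11.0 7.0
      vertex 11.0 0.0 7.0
      vertex 18.8 3.2 7.0
    endloop
  endfacet
  facet normal 0.9252 0.3796 0.0000
    outer loop
      vertex 22.0 11.0 0.0
      vertex 18.8 18.8 0.0
      vertex 18.8 18.8 7.0
    endloop
  endfacet
  facet normal 0.9252 0.3796 0.0000
    outer loop
      vertex 22.0 11.0 0.0
      vertex 18.8 18.8 7.0
      vertex 22.0 11.0 7.0
    endloop
  endfacet
  facet normal 0.3796 0.9252 0.0000
    outer loop
      vertex 18.8 18.8 0.0
      vertex 11.0 22.0 0.0
      vertex 11.0 22.0 7.0
    endloop
  endfacet
  facet normal 0.3796 0.9252 0.0000
    outer loop
      vertex 18.8 18.8 0.0
      vertex 11.0 22.0 7.0
      vertex 18.8 18.8 7.0
    endloop
  endfacet
  facet normal -0.3796 0.9252 0.0000
    outer loop
      vertex 11.0 22.0 0.0
      vertex 3.2 18.8 0.0
      vertex 3.2 18.8 7.0
    endloop
  endfacet
  facet normal -0.3796 0.9252 0.0000
    outer loop
      vertex 11.0 22.0 0.0
      vertex 3.2 18.8 7.0
      vertex 11.0 22.0 7.0
    endloop
  endfacet
  facet normal -0.9252 0.3796 0.0000
    outer loop
      vertex 3.2 18.8 0.0
      vertex 0.0 11.0 0.0
      vertex 0.0 11.0 7.0
    endloop
  endfacet
  facet normal -0.9252 0.3796 0.0000
    outer loop
      vertex 3.2 18.8 0.0
      vertex 0.0 11.0 7.0
      vertex 3.2 18.8 7.0
    endloop
  endfacet
  facet normal -0.9252 -0.3796 0.0000
    outer loop
      vertex 0.0 11.0 0.0
      vertex 3.2 3.2 0.0
      vertex 3.2 3.2 7.0
    endloop
  endfacet
  facet normal -0.9252 -0.3796 0.0000
    outer loop
      vertex 0.0 11.0 0.0
      vertex 3.2 3.2 7.0
      vertex 0.0 11.0 7.0
    endloop
  endfacet
  facet normal -0.3796 -0.9252 0.0000
    outer loop
      vertex 3.2 3.2 0.0
      vertex 11.0 0.0 0.0
      vertex 11.0 0.0 7.0
    endloop
  endfacet
  facet normal -0.3796 -0.9252 0.0000
    outer loop
      vertex 3.2 3.2 0.0
      vertex 11.0 0.0 7.0
      vertex 3.2 3.2 7.0
    endloop
  endfacet
  facet normal 0.3796 -0.9252 0.0000
    outer loop
      vertex 11.0 0.0 0.0
      vertex 18.8 3.2 0.0
      vertex 18.8 3.2 7.0
    endloop
  endfacet
  facet normal 0.3796 -0.9252 0.0000
    outer loop
      vertex 11.0 0.0 0.0
      vertex 18.8 3.2 7.0
      vertex 11.0 0.0 7.0
    endloop
  endfacet
  facet normal 0.9252 -0.3796 0.0000
    outer loop
      vertex 18.8 3.2 0.0
      vertex 22.0 11.0 0.0
      vertex 22.0 11.0 7.0
    endloop
  endfacet
  facet normal 0.9252 -0.3796 0.0000
    outer loop
      vertex 18.8 3.2 0.0
      vertex 22.0 11.0 7.0
      vertex 18.8 3.2 7.0
    endloop
  endfacet
endsolid part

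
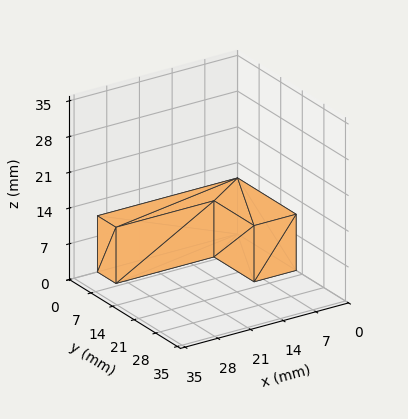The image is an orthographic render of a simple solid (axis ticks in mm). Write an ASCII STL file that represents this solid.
Reading the render: the shape is an L-shaped prism: outer 30 × 19 mm, arm thicknesses ≈ 6 mm (horizontal) and 9 mm (vertical), extruded 11 mm in z (dimensions read to the nearest mm from the axis ticks). For the STL, each face is triangulated and given an outward normal.

solid part
  facet normal 0.0000 0.0000 -1.0000
    outer loop
      vertex 30.000 6.000 0.000
      vertex 30.000 0.000 0.000
      vertex 0.000 0.000 0.000
    endloop
  endfacet
  facet normal 0.0000 0.0000 -1.0000
    outer loop
      vertex 9.000 6.000 0.000
      vertex 30.000 6.000 0.000
      vertex 0.000 0.000 0.000
    endloop
  endfacet
  facet normal 0.0000 0.0000 -1.0000
    outer loop
      vertex 9.000 19.000 0.000
      vertex 9.000 6.000 0.000
      vertex 0.000 0.000 0.000
    endloop
  endfacet
  facet normal 0.0000 0.0000 -1.0000
    outer loop
      vertex 0.000 19.000 0.000
      vertex 9.000 19.000 0.000
      vertex 0.000 0.000 0.000
    endloop
  endfacet
  facet normal 0.0000 0.0000 1.0000
    outer loop
      vertex 0.000 0.000 11.000
      vertex 30.000 0.000 11.000
      vertex 30.000 6.000 11.000
    endloop
  endfacet
  facet normal 0.0000 0.0000 1.0000
    outer loop
      vertex 0.000 0.000 11.000
      vertex 30.000 6.000 11.000
      vertex 9.000 6.000 11.000
    endloop
  endfacet
  facet normal 0.0000 0.0000 1.0000
    outer loop
      vertex 0.000 0.000 11.000
      vertex 9.000 6.000 11.000
      vertex 9.000 19.000 11.000
    endloop
  endfacet
  facet normal 0.0000 0.0000 1.0000
    outer loop
      vertex 0.000 0.000 11.000
      vertex 9.000 19.000 11.000
      vertex 0.000 19.000 11.000
    endloop
  endfacet
  facet normal 0.0000 -1.0000 0.0000
    outer loop
      vertex 0.000 0.000 0.000
      vertex 30.000 0.000 0.000
      vertex 30.000 0.000 11.000
    endloop
  endfacet
  facet normal 0.0000 -1.0000 0.0000
    outer loop
      vertex 0.000 0.000 0.000
      vertex 30.000 0.000 11.000
      vertex 0.000 0.000 11.000
    endloop
  endfacet
  facet normal 1.0000 0.0000 0.0000
    outer loop
      vertex 30.000 0.000 0.000
      vertex 30.000 6.000 0.000
      vertex 30.000 6.000 11.000
    endloop
  endfacet
  facet normal 1.0000 0.0000 0.0000
    outer loop
      vertex 30.000 0.000 0.000
      vertex 30.000 6.000 11.000
      vertex 30.000 0.000 11.000
    endloop
  endfacet
  facet normal 0.0000 1.0000 0.0000
    outer loop
      vertex 30.000 6.000 0.000
      vertex 9.000 6.000 0.000
      vertex 9.000 6.000 11.000
    endloop
  endfacet
  facet normal 0.0000 1.0000 0.0000
    outer loop
      vertex 30.000 6.000 0.000
      vertex 9.000 6.000 11.000
      vertex 30.000 6.000 11.000
    endloop
  endfacet
  facet normal 1.0000 0.0000 0.0000
    outer loop
      vertex 9.000 6.000 0.000
      vertex 9.000 19.000 0.000
      vertex 9.000 19.000 11.000
    endloop
  endfacet
  facet normal 1.0000 0.0000 0.0000
    outer loop
      vertex 9.000 6.000 0.000
      vertex 9.000 19.000 11.000
      vertex 9.000 6.000 11.000
    endloop
  endfacet
  facet normal 0.0000 1.0000 0.0000
    outer loop
      vertex 9.000 19.000 0.000
      vertex 0.000 19.000 0.000
      vertex 0.000 19.000 11.000
    endloop
  endfacet
  facet normal 0.0000 1.0000 0.0000
    outer loop
      vertex 9.000 19.000 0.000
      vertex 0.000 19.000 11.000
      vertex 9.000 19.000 11.000
    endloop
  endfacet
  facet normal -1.0000 0.0000 0.0000
    outer loop
      vertex 0.000 19.000 0.000
      vertex 0.000 0.000 0.000
      vertex 0.000 0.000 11.000
    endloop
  endfacet
  facet normal -1.0000 0.0000 0.0000
    outer loop
      vertex 0.000 19.000 0.000
      vertex 0.000 0.000 11.000
      vertex 0.000 19.000 11.000
    endloop
  endfacet
endsolid part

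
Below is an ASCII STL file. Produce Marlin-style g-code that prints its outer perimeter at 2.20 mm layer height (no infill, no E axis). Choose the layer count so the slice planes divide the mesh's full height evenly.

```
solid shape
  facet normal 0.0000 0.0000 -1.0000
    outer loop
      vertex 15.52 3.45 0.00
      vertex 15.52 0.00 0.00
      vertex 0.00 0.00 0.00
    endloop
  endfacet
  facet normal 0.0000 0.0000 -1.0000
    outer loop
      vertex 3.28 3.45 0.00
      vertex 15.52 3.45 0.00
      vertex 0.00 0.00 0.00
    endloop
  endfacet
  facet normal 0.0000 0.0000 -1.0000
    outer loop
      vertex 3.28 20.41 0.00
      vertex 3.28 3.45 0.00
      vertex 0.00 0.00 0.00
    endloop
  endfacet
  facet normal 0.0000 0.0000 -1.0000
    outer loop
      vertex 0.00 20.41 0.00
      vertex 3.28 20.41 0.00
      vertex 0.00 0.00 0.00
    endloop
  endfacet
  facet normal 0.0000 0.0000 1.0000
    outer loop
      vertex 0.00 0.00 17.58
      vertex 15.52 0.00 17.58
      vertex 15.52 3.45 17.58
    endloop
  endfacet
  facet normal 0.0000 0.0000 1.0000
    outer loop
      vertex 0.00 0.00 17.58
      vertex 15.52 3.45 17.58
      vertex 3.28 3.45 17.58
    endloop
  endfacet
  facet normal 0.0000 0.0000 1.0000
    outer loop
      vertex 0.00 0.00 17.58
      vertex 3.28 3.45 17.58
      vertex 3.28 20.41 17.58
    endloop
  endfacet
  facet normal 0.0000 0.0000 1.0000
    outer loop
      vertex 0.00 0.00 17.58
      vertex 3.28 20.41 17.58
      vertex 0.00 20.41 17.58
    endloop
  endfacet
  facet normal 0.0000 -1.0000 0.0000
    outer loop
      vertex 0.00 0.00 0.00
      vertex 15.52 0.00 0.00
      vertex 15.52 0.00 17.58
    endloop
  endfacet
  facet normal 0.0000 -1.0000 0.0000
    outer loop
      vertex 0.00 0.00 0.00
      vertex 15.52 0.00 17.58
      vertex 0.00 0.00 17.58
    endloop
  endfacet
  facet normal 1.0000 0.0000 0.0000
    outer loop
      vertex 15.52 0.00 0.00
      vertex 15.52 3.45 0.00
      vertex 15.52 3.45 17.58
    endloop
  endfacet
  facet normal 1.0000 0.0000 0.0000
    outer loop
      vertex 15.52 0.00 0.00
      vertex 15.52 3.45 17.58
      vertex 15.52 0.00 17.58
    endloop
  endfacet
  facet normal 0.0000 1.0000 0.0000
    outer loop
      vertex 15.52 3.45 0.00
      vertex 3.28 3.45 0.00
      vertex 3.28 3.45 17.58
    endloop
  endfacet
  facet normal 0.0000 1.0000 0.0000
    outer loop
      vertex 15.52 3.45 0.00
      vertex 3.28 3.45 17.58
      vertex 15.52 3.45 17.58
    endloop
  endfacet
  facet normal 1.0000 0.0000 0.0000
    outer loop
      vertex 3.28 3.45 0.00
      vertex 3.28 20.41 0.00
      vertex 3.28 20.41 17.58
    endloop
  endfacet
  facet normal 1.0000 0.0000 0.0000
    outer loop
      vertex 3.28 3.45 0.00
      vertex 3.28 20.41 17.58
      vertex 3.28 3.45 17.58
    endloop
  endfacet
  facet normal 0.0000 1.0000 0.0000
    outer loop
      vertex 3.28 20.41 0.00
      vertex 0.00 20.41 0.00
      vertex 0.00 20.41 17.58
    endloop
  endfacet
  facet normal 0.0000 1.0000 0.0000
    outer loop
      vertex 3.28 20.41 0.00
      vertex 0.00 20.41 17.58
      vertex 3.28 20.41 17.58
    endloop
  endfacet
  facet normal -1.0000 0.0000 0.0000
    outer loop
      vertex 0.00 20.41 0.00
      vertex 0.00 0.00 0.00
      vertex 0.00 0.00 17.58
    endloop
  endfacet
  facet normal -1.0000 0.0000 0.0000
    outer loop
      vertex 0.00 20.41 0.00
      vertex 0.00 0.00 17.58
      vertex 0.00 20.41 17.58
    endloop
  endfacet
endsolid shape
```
; perimeter-only toolpath
G21 ; units = mm
G90 ; absolute positioning
G28 ; home
; layer 1
G0 Z2.20
G0 X0.00 Y0.00
G1 X15.52 Y0.00
G1 X15.52 Y3.45
G1 X3.28 Y3.45
G1 X3.28 Y20.41
G1 X0.00 Y20.41
G1 X0.00 Y0.00
; layer 2
G0 Z4.39
G0 X0.00 Y0.00
G1 X15.52 Y0.00
G1 X15.52 Y3.45
G1 X3.28 Y3.45
G1 X3.28 Y20.41
G1 X0.00 Y20.41
G1 X0.00 Y0.00
; layer 3
G0 Z6.59
G0 X0.00 Y0.00
G1 X15.52 Y0.00
G1 X15.52 Y3.45
G1 X3.28 Y3.45
G1 X3.28 Y20.41
G1 X0.00 Y20.41
G1 X0.00 Y0.00
; layer 4
G0 Z8.79
G0 X0.00 Y0.00
G1 X15.52 Y0.00
G1 X15.52 Y3.45
G1 X3.28 Y3.45
G1 X3.28 Y20.41
G1 X0.00 Y20.41
G1 X0.00 Y0.00
; layer 5
G0 Z10.99
G0 X0.00 Y0.00
G1 X15.52 Y0.00
G1 X15.52 Y3.45
G1 X3.28 Y3.45
G1 X3.28 Y20.41
G1 X0.00 Y20.41
G1 X0.00 Y0.00
; layer 6
G0 Z13.18
G0 X0.00 Y0.00
G1 X15.52 Y0.00
G1 X15.52 Y3.45
G1 X3.28 Y3.45
G1 X3.28 Y20.41
G1 X0.00 Y20.41
G1 X0.00 Y0.00
; layer 7
G0 Z15.38
G0 X0.00 Y0.00
G1 X15.52 Y0.00
G1 X15.52 Y3.45
G1 X3.28 Y3.45
G1 X3.28 Y20.41
G1 X0.00 Y20.41
G1 X0.00 Y0.00
; layer 8
G0 Z17.58
G0 X0.00 Y0.00
G1 X15.52 Y0.00
G1 X15.52 Y3.45
G1 X3.28 Y3.45
G1 X3.28 Y20.41
G1 X0.00 Y20.41
G1 X0.00 Y0.00
M2 ; end

The solid is an L-shaped prism: outer 15.5 × 20.4 mm, arm thicknesses ≈ 3.45 mm (horizontal) and 3.28 mm (vertical), extruded 17.6 mm in z. Slicing at Δz = 2.20 mm — 8 equal slices spanning the solid's height, so layer i sits at z = i·h/8 — gives 8 non-empty perimeters. Each is a 6-segment closed polygon; G0 lifts to the layer z and rapids to the start vertex, then G1 traces the edges.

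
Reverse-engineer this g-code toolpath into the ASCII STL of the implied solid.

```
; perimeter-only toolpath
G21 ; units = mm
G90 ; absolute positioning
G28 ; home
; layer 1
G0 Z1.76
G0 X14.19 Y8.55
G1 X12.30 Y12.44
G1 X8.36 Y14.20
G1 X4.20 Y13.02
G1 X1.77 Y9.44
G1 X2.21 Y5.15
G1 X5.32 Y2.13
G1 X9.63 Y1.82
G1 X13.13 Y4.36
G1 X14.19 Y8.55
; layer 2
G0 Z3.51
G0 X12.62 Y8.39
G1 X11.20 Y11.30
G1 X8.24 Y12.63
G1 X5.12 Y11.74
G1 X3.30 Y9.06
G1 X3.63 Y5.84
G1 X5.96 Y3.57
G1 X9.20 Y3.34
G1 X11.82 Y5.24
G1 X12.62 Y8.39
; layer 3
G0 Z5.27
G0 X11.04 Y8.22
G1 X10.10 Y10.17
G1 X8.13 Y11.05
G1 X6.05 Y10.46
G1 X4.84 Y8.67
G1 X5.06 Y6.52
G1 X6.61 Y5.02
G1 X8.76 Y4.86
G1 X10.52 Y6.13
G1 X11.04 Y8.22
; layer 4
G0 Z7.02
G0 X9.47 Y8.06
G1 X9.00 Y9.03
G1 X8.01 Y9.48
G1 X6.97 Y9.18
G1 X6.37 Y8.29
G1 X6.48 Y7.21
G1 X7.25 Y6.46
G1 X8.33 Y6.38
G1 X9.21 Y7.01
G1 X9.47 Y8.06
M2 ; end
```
solid part
  facet normal 0.0000 0.0000 -1.0000
    outer loop
      vertex 8.47 15.78 0.00
      vertex 13.40 13.57 0.00
      vertex 15.76 8.71 0.00
    endloop
  endfacet
  facet normal 0.0000 0.0000 -1.0000
    outer loop
      vertex 3.27 14.30 0.00
      vertex 8.47 15.78 0.00
      vertex 15.76 8.71 0.00
    endloop
  endfacet
  facet normal 0.0000 0.0000 -1.0000
    outer loop
      vertex 0.24 9.83 0.00
      vertex 3.27 14.30 0.00
      vertex 15.76 8.71 0.00
    endloop
  endfacet
  facet normal 0.0000 0.0000 -1.0000
    outer loop
      vertex 0.79 4.46 0.00
      vertex 0.24 9.83 0.00
      vertex 15.76 8.71 0.00
    endloop
  endfacet
  facet normal 0.0000 0.0000 -1.0000
    outer loop
      vertex 4.67 0.69 0.00
      vertex 0.79 4.46 0.00
      vertex 15.76 8.71 0.00
    endloop
  endfacet
  facet normal 0.0000 0.0000 -1.0000
    outer loop
      vertex 10.06 0.30 0.00
      vertex 4.67 0.69 0.00
      vertex 15.76 8.71 0.00
    endloop
  endfacet
  facet normal 0.0000 0.0000 -1.0000
    outer loop
      vertex 14.44 3.47 0.00
      vertex 10.06 0.30 0.00
      vertex 15.76 8.71 0.00
    endloop
  endfacet
  facet normal 0.6869 0.3336 0.6457
    outer loop
      vertex 15.76 8.71 0.00
      vertex 13.40 13.57 0.00
      vertex 7.90 7.90 8.78
    endloop
  endfacet
  facet normal 0.3124 0.6968 0.6457
    outer loop
      vertex 13.40 13.57 0.00
      vertex 8.47 15.78 0.00
      vertex 7.90 7.90 8.78
    endloop
  endfacet
  facet normal -0.2090 0.7345 0.6456
    outer loop
      vertex 8.47 15.78 0.00
      vertex 3.27 14.30 0.00
      vertex 7.90 7.90 8.78
    endloop
  endfacet
  facet normal -0.6321 0.4285 0.6457
    outer loop
      vertex 3.27 14.30 0.00
      vertex 0.24 9.83 0.00
      vertex 7.90 7.90 8.78
    endloop
  endfacet
  facet normal -0.7597 -0.0778 0.6457
    outer loop
      vertex 0.24 9.83 0.00
      vertex 0.79 4.46 0.00
      vertex 7.90 7.90 8.78
    endloop
  endfacet
  facet normal -0.5322 -0.5477 0.6456
    outer loop
      vertex 0.79 4.46 0.00
      vertex 4.67 0.69 0.00
      vertex 7.90 7.90 8.78
    endloop
  endfacet
  facet normal -0.0551 -0.7616 0.6457
    outer loop
      vertex 4.67 0.69 0.00
      vertex 10.06 0.30 0.00
      vertex 7.90 7.90 8.78
    endloop
  endfacet
  facet normal 0.4477 -0.6186 0.6456
    outer loop
      vertex 10.06 0.30 0.00
      vertex 14.44 3.47 0.00
      vertex 7.90 7.90 8.78
    endloop
  endfacet
  facet normal 0.7405 -0.1865 0.6457
    outer loop
      vertex 14.44 3.47 0.00
      vertex 15.76 8.71 0.00
      vertex 7.90 7.90 8.78
    endloop
  endfacet
endsolid part

The G0 Z moves step by Δz≈1.76 mm. The G1 loops shrink linearly with z, so the solid tapers from its base footprint up to z≈8.78. Closing with a flat bottom cap and the tapered top and triangulating gives 16 facets — a regular 9-sided pyramid, base circumscribed radius ≈ 7.9 mm, apex at z ≈ 8.78 mm.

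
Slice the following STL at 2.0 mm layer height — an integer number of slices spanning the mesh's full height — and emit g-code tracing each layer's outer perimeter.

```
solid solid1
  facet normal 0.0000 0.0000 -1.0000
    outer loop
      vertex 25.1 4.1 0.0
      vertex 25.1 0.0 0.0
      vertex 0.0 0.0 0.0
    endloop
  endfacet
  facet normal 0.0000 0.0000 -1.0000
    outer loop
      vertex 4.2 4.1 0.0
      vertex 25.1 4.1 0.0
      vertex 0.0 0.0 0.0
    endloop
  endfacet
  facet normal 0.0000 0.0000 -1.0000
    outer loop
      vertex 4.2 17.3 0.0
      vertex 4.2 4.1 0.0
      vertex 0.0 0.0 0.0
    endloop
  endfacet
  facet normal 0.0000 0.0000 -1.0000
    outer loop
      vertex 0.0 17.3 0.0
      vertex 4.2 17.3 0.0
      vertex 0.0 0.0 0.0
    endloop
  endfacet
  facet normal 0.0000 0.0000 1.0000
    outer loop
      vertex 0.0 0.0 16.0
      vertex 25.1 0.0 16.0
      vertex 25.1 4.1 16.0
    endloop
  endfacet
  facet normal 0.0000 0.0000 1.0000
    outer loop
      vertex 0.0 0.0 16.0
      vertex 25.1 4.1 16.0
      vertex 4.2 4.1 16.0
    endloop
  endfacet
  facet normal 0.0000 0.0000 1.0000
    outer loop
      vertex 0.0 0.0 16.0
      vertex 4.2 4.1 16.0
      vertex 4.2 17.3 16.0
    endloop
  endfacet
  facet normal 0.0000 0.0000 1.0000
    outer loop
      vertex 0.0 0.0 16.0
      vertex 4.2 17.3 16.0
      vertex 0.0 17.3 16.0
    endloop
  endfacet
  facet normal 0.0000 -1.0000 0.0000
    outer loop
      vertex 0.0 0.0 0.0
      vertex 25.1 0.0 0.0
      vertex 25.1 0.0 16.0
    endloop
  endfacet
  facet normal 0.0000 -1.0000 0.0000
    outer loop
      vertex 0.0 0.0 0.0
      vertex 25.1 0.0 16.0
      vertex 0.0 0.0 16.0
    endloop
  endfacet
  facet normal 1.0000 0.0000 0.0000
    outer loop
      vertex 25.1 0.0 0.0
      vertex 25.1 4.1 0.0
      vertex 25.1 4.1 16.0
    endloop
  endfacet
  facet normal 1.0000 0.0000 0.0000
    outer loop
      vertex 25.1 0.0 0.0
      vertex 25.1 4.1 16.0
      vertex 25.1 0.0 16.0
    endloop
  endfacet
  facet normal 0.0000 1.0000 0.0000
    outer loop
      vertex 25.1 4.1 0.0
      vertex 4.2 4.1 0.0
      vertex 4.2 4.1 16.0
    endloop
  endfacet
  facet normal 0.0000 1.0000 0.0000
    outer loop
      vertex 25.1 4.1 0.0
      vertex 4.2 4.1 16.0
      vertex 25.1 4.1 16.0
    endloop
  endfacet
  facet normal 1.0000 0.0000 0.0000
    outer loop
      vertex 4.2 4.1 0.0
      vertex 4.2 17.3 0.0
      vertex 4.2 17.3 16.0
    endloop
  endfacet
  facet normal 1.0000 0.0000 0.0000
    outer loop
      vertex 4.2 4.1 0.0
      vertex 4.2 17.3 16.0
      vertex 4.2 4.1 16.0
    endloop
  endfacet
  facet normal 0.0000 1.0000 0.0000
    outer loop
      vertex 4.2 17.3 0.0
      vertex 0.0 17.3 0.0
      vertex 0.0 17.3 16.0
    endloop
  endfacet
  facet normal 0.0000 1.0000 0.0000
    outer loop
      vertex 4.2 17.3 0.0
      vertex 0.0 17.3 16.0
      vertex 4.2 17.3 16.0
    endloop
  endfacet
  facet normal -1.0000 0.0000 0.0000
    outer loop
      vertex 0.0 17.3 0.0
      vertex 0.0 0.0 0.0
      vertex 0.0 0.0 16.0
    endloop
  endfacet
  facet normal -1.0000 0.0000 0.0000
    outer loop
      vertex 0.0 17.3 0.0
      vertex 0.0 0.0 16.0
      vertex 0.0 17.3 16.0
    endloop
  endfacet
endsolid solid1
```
; perimeter-only toolpath
G21 ; units = mm
G90 ; absolute positioning
G28 ; home
; layer 1
G0 Z2.0
G0 X0.0 Y0.0
G1 X25.1 Y0.0
G1 X25.1 Y4.1
G1 X4.2 Y4.1
G1 X4.2 Y17.3
G1 X0.0 Y17.3
G1 X0.0 Y0.0
; layer 2
G0 Z4.0
G0 X0.0 Y0.0
G1 X25.1 Y0.0
G1 X25.1 Y4.1
G1 X4.2 Y4.1
G1 X4.2 Y17.3
G1 X0.0 Y17.3
G1 X0.0 Y0.0
; layer 3
G0 Z6.0
G0 X0.0 Y0.0
G1 X25.1 Y0.0
G1 X25.1 Y4.1
G1 X4.2 Y4.1
G1 X4.2 Y17.3
G1 X0.0 Y17.3
G1 X0.0 Y0.0
; layer 4
G0 Z8.0
G0 X0.0 Y0.0
G1 X25.1 Y0.0
G1 X25.1 Y4.1
G1 X4.2 Y4.1
G1 X4.2 Y17.3
G1 X0.0 Y17.3
G1 X0.0 Y0.0
; layer 5
G0 Z10.0
G0 X0.0 Y0.0
G1 X25.1 Y0.0
G1 X25.1 Y4.1
G1 X4.2 Y4.1
G1 X4.2 Y17.3
G1 X0.0 Y17.3
G1 X0.0 Y0.0
; layer 6
G0 Z12.0
G0 X0.0 Y0.0
G1 X25.1 Y0.0
G1 X25.1 Y4.1
G1 X4.2 Y4.1
G1 X4.2 Y17.3
G1 X0.0 Y17.3
G1 X0.0 Y0.0
; layer 7
G0 Z14.0
G0 X0.0 Y0.0
G1 X25.1 Y0.0
G1 X25.1 Y4.1
G1 X4.2 Y4.1
G1 X4.2 Y17.3
G1 X0.0 Y17.3
G1 X0.0 Y0.0
; layer 8
G0 Z16.0
G0 X0.0 Y0.0
G1 X25.1 Y0.0
G1 X25.1 Y4.1
G1 X4.2 Y4.1
G1 X4.2 Y17.3
G1 X0.0 Y17.3
G1 X0.0 Y0.0
M2 ; end

The solid is an L-shaped prism: outer 25.1 × 17.3 mm, arm thicknesses ≈ 4.1 mm (horizontal) and 4.2 mm (vertical), extruded 16 mm in z. Slicing at Δz = 2.0 mm — 8 equal slices spanning the solid's height, so layer i sits at z = i·h/8 — gives 8 non-empty perimeters. Each is a 6-segment closed polygon; G0 lifts to the layer z and rapids to the start vertex, then G1 traces the edges.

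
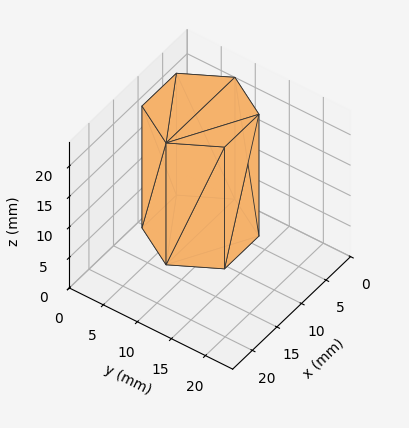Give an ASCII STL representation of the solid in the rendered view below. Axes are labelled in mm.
Reading the render: the shape is a regular 6-sided prism (a cylinder approximated with 6 flat sides), circumscribed radius ≈ 7 mm, height ≈ 20 mm (dimensions read to the nearest mm from the axis ticks). For the STL, each face is triangulated and given an outward normal.

solid part
  facet normal 0.0000 0.0000 -1.0000
    outer loop
      vertex 3.50 13.06 0.00
      vertex 10.50 13.06 0.00
      vertex 14.00 7.00 0.00
    endloop
  endfacet
  facet normal 0.0000 0.0000 -1.0000
    outer loop
      vertex 0.00 7.00 0.00
      vertex 3.50 13.06 0.00
      vertex 14.00 7.00 0.00
    endloop
  endfacet
  facet normal 0.0000 0.0000 -1.0000
    outer loop
      vertex 3.50 0.94 0.00
      vertex 0.00 7.00 0.00
      vertex 14.00 7.00 0.00
    endloop
  endfacet
  facet normal 0.0000 0.0000 -1.0000
    outer loop
      vertex 10.50 0.94 0.00
      vertex 3.50 0.94 0.00
      vertex 14.00 7.00 0.00
    endloop
  endfacet
  facet normal 0.0000 0.0000 1.0000
    outer loop
      vertex 14.00 7.00 20.00
      vertex 10.50 13.06 20.00
      vertex 3.50 13.06 20.00
    endloop
  endfacet
  facet normal 0.0000 0.0000 1.0000
    outer loop
      vertex 14.00 7.00 20.00
      vertex 3.50 13.06 20.00
      vertex 0.00 7.00 20.00
    endloop
  endfacet
  facet normal 0.0000 0.0000 1.0000
    outer loop
      vertex 14.00 7.00 20.00
      vertex 0.00 7.00 20.00
      vertex 3.50 0.94 20.00
    endloop
  endfacet
  facet normal 0.0000 0.0000 1.0000
    outer loop
      vertex 14.00 7.00 20.00
      vertex 3.50 0.94 20.00
      vertex 10.50 0.94 20.00
    endloop
  endfacet
  facet normal 0.8659 0.5001 0.0000
    outer loop
      vertex 14.00 7.00 0.00
      vertex 10.50 13.06 0.00
      vertex 10.50 13.06 20.00
    endloop
  endfacet
  facet normal 0.8659 0.5001 0.0000
    outer loop
      vertex 14.00 7.00 0.00
      vertex 10.50 13.06 20.00
      vertex 14.00 7.00 20.00
    endloop
  endfacet
  facet normal 0.0000 1.0000 0.0000
    outer loop
      vertex 10.50 13.06 0.00
      vertex 3.50 13.06 0.00
      vertex 3.50 13.06 20.00
    endloop
  endfacet
  facet normal 0.0000 1.0000 0.0000
    outer loop
      vertex 10.50 13.06 0.00
      vertex 3.50 13.06 20.00
      vertex 10.50 13.06 20.00
    endloop
  endfacet
  facet normal -0.8659 0.5001 0.0000
    outer loop
      vertex 3.50 13.06 0.00
      vertex 0.00 7.00 0.00
      vertex 0.00 7.00 20.00
    endloop
  endfacet
  facet normal -0.8659 0.5001 0.0000
    outer loop
      vertex 3.50 13.06 0.00
      vertex 0.00 7.00 20.00
      vertex 3.50 13.06 20.00
    endloop
  endfacet
  facet normal -0.8659 -0.5001 0.0000
    outer loop
      vertex 0.00 7.00 0.00
      vertex 3.50 0.94 0.00
      vertex 3.50 0.94 20.00
    endloop
  endfacet
  facet normal -0.8659 -0.5001 0.0000
    outer loop
      vertex 0.00 7.00 0.00
      vertex 3.50 0.94 20.00
      vertex 0.00 7.00 20.00
    endloop
  endfacet
  facet normal 0.0000 -1.0000 0.0000
    outer loop
      vertex 3.50 0.94 0.00
      vertex 10.50 0.94 0.00
      vertex 10.50 0.94 20.00
    endloop
  endfacet
  facet normal 0.0000 -1.0000 0.0000
    outer loop
      vertex 3.50 0.94 0.00
      vertex 10.50 0.94 20.00
      vertex 3.50 0.94 20.00
    endloop
  endfacet
  facet normal 0.8659 -0.5001 0.0000
    outer loop
      vertex 10.50 0.94 0.00
      vertex 14.00 7.00 0.00
      vertex 14.00 7.00 20.00
    endloop
  endfacet
  facet normal 0.8659 -0.5001 0.0000
    outer loop
      vertex 10.50 0.94 0.00
      vertex 14.00 7.00 20.00
      vertex 10.50 0.94 20.00
    endloop
  endfacet
endsolid part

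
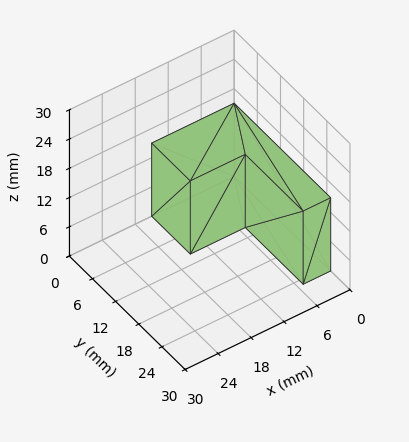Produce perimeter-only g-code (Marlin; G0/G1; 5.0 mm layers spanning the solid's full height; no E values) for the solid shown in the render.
Reading the render: the shape is an L-shaped prism: outer 15 × 25 mm, arm thicknesses ≈ 10 mm (horizontal) and 5 mm (vertical), extruded 15 mm in z (dimensions read to the nearest mm from the axis ticks). For the g-code, the solid's height is divided into equal slices at the stated Δz and each level perimeter traced with G1 moves after a G0 lift.

; perimeter-only toolpath
G21 ; units = mm
G90 ; absolute positioning
G28 ; home
; layer 1
G0 Z5.0
G0 X0.0 Y0.0
G1 X15.0 Y0.0
G1 X15.0 Y10.0
G1 X5.0 Y10.0
G1 X5.0 Y25.0
G1 X0.0 Y25.0
G1 X0.0 Y0.0
; layer 2
G0 Z10.0
G0 X0.0 Y0.0
G1 X15.0 Y0.0
G1 X15.0 Y10.0
G1 X5.0 Y10.0
G1 X5.0 Y25.0
G1 X0.0 Y25.0
G1 X0.0 Y0.0
; layer 3
G0 Z15.0
G0 X0.0 Y0.0
G1 X15.0 Y0.0
G1 X15.0 Y10.0
G1 X5.0 Y10.0
G1 X5.0 Y25.0
G1 X0.0 Y25.0
G1 X0.0 Y0.0
M2 ; end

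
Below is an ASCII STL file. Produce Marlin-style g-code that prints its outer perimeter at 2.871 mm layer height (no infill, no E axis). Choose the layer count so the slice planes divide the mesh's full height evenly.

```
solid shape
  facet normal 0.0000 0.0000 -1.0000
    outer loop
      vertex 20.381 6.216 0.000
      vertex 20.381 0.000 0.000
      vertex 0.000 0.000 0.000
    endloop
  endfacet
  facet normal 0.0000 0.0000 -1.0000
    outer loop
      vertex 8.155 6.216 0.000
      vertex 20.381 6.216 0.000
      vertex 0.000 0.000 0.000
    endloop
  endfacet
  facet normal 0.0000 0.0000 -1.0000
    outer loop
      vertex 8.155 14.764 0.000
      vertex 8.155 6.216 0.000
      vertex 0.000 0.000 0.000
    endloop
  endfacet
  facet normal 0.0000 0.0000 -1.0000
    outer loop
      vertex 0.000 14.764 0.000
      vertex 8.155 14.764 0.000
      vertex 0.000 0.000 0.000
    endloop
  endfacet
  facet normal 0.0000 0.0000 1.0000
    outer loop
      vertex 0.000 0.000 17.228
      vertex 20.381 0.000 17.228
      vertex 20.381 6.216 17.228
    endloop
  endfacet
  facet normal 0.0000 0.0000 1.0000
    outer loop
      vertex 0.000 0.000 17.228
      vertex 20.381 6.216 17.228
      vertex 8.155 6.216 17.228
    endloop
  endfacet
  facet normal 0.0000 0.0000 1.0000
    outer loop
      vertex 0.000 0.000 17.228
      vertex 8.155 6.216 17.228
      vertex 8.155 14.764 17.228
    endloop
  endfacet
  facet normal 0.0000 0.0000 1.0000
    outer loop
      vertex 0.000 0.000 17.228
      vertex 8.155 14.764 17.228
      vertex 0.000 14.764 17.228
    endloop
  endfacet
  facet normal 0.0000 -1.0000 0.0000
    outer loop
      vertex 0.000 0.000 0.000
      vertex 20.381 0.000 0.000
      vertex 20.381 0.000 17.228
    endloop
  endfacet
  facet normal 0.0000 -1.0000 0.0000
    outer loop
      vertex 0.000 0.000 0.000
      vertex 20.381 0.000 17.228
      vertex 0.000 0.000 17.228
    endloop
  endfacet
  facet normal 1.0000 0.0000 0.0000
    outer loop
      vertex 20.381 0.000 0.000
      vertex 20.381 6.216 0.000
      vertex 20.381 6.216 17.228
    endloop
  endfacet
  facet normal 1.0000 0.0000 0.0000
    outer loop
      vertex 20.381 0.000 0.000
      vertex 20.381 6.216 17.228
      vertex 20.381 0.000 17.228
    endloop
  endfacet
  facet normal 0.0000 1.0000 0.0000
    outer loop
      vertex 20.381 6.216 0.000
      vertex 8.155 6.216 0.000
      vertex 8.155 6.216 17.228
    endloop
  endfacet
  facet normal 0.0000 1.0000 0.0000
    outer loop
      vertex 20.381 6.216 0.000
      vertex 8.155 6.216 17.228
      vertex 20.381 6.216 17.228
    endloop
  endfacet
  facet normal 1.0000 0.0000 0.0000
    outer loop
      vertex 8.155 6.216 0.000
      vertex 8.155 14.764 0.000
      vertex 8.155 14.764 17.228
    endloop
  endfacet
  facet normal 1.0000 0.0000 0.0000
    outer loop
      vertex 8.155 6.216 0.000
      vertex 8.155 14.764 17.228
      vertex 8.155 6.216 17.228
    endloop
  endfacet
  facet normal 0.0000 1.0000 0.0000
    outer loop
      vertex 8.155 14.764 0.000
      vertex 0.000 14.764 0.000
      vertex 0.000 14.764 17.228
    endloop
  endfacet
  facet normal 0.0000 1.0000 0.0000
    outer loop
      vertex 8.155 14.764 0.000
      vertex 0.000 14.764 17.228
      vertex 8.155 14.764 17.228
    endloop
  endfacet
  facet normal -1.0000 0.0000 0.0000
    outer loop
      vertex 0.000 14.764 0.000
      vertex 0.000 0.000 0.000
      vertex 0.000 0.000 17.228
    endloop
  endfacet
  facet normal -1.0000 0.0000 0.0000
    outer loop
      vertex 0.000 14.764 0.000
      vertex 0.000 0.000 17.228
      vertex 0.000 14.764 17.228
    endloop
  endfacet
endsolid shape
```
; perimeter-only toolpath
G21 ; units = mm
G90 ; absolute positioning
G28 ; home
; layer 1
G0 Z2.871
G0 X0.000 Y0.000
G1 X20.381 Y0.000
G1 X20.381 Y6.216
G1 X8.155 Y6.216
G1 X8.155 Y14.764
G1 X0.000 Y14.764
G1 X0.000 Y0.000
; layer 2
G0 Z5.743
G0 X0.000 Y0.000
G1 X20.381 Y0.000
G1 X20.381 Y6.216
G1 X8.155 Y6.216
G1 X8.155 Y14.764
G1 X0.000 Y14.764
G1 X0.000 Y0.000
; layer 3
G0 Z8.614
G0 X0.000 Y0.000
G1 X20.381 Y0.000
G1 X20.381 Y6.216
G1 X8.155 Y6.216
G1 X8.155 Y14.764
G1 X0.000 Y14.764
G1 X0.000 Y0.000
; layer 4
G0 Z11.485
G0 X0.000 Y0.000
G1 X20.381 Y0.000
G1 X20.381 Y6.216
G1 X8.155 Y6.216
G1 X8.155 Y14.764
G1 X0.000 Y14.764
G1 X0.000 Y0.000
; layer 5
G0 Z14.357
G0 X0.000 Y0.000
G1 X20.381 Y0.000
G1 X20.381 Y6.216
G1 X8.155 Y6.216
G1 X8.155 Y14.764
G1 X0.000 Y14.764
G1 X0.000 Y0.000
; layer 6
G0 Z17.228
G0 X0.000 Y0.000
G1 X20.381 Y0.000
G1 X20.381 Y6.216
G1 X8.155 Y6.216
G1 X8.155 Y14.764
G1 X0.000 Y14.764
G1 X0.000 Y0.000
M2 ; end

The solid is an L-shaped prism: outer 20.4 × 14.8 mm, arm thicknesses ≈ 6.22 mm (horizontal) and 8.15 mm (vertical), extruded 17.2 mm in z. Slicing at Δz = 2.871 mm — 6 equal slices spanning the solid's height, so layer i sits at z = i·h/6 — gives 6 non-empty perimeters. Each is a 6-segment closed polygon; G0 lifts to the layer z and rapids to the start vertex, then G1 traces the edges.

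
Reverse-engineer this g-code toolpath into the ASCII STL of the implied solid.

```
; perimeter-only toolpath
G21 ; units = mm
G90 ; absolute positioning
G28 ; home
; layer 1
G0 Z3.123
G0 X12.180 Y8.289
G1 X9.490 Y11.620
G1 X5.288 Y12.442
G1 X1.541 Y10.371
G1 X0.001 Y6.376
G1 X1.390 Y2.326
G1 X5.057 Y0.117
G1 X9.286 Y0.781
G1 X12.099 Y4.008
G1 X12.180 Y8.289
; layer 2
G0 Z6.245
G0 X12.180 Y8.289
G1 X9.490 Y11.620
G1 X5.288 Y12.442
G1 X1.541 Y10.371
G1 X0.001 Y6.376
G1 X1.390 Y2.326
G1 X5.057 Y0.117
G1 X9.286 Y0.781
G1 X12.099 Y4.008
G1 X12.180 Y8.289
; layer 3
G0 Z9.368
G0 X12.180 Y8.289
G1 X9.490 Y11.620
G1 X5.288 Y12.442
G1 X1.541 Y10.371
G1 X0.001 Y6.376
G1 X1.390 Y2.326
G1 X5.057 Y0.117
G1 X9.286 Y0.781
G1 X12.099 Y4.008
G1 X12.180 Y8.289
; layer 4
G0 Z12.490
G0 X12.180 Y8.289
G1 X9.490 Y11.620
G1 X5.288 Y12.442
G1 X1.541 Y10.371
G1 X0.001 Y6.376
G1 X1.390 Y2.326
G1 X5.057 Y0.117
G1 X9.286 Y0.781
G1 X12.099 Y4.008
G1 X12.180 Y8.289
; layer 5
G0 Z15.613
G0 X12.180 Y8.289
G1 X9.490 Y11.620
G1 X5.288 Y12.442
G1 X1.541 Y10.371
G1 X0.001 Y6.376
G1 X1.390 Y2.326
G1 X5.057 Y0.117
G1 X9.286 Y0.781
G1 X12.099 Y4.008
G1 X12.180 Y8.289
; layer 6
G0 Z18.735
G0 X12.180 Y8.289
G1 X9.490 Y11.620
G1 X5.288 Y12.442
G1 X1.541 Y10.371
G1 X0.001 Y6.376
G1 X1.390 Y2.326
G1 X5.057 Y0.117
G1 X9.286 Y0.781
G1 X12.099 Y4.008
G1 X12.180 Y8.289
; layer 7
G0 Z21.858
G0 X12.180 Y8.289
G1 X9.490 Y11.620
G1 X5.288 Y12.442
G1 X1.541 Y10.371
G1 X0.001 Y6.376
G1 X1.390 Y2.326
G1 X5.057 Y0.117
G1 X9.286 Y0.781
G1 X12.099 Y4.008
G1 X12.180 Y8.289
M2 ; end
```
solid part
  facet normal 0.0000 0.0000 -1.0000
    outer loop
      vertex 5.288 12.442 0.000
      vertex 9.490 11.620 0.000
      vertex 12.180 8.289 0.000
    endloop
  endfacet
  facet normal 0.0000 0.0000 -1.0000
    outer loop
      vertex 1.541 10.371 0.000
      vertex 5.288 12.442 0.000
      vertex 12.180 8.289 0.000
    endloop
  endfacet
  facet normal 0.0000 0.0000 -1.0000
    outer loop
      vertex 0.001 6.376 0.000
      vertex 1.541 10.371 0.000
      vertex 12.180 8.289 0.000
    endloop
  endfacet
  facet normal 0.0000 0.0000 -1.0000
    outer loop
      vertex 1.390 2.326 0.000
      vertex 0.001 6.376 0.000
      vertex 12.180 8.289 0.000
    endloop
  endfacet
  facet normal 0.0000 0.0000 -1.0000
    outer loop
      vertex 5.057 0.117 0.000
      vertex 1.390 2.326 0.000
      vertex 12.180 8.289 0.000
    endloop
  endfacet
  facet normal 0.0000 0.0000 -1.0000
    outer loop
      vertex 9.286 0.781 0.000
      vertex 5.057 0.117 0.000
      vertex 12.180 8.289 0.000
    endloop
  endfacet
  facet normal 0.0000 0.0000 -1.0000
    outer loop
      vertex 12.099 4.008 0.000
      vertex 9.286 0.781 0.000
      vertex 12.180 8.289 0.000
    endloop
  endfacet
  facet normal 0.0000 0.0000 1.0000
    outer loop
      vertex 12.180 8.289 21.858
      vertex 9.490 11.620 21.858
      vertex 5.288 12.442 21.858
    endloop
  endfacet
  facet normal 0.0000 0.0000 1.0000
    outer loop
      vertex 12.180 8.289 21.858
      vertex 5.288 12.442 21.858
      vertex 1.541 10.371 21.858
    endloop
  endfacet
  facet normal 0.0000 0.0000 1.0000
    outer loop
      vertex 12.180 8.289 21.858
      vertex 1.541 10.371 21.858
      vertex 0.001 6.376 21.858
    endloop
  endfacet
  facet normal 0.0000 0.0000 1.0000
    outer loop
      vertex 12.180 8.289 21.858
      vertex 0.001 6.376 21.858
      vertex 1.390 2.326 21.858
    endloop
  endfacet
  facet normal 0.0000 0.0000 1.0000
    outer loop
      vertex 12.180 8.289 21.858
      vertex 1.390 2.326 21.858
      vertex 5.057 0.117 21.858
    endloop
  endfacet
  facet normal 0.0000 0.0000 1.0000
    outer loop
      vertex 12.180 8.289 21.858
      vertex 5.057 0.117 21.858
      vertex 9.286 0.781 21.858
    endloop
  endfacet
  facet normal 0.0000 0.0000 1.0000
    outer loop
      vertex 12.180 8.289 21.858
      vertex 9.286 0.781 21.858
      vertex 12.099 4.008 21.858
    endloop
  endfacet
  facet normal 0.7780 0.6283 0.0000
    outer loop
      vertex 12.180 8.289 0.000
      vertex 9.490 11.620 0.000
      vertex 9.490 11.620 21.858
    endloop
  endfacet
  facet normal 0.7780 0.6283 0.0000
    outer loop
      vertex 12.180 8.289 0.000
      vertex 9.490 11.620 21.858
      vertex 12.180 8.289 21.858
    endloop
  endfacet
  facet normal 0.1920 0.9814 0.0000
    outer loop
      vertex 9.490 11.620 0.000
      vertex 5.288 12.442 0.000
      vertex 5.288 12.442 21.858
    endloop
  endfacet
  facet normal 0.1920 0.9814 0.0000
    outer loop
      vertex 9.490 11.620 0.000
      vertex 5.288 12.442 21.858
      vertex 9.490 11.620 21.858
    endloop
  endfacet
  facet normal -0.4837 0.8752 0.0000
    outer loop
      vertex 5.288 12.442 0.000
      vertex 1.541 10.371 0.000
      vertex 1.541 10.371 21.858
    endloop
  endfacet
  facet normal -0.4837 0.8752 0.0000
    outer loop
      vertex 5.288 12.442 0.000
      vertex 1.541 10.371 21.858
      vertex 5.288 12.442 21.858
    endloop
  endfacet
  facet normal -0.9331 0.3597 0.0000
    outer loop
      vertex 1.541 10.371 0.000
      vertex 0.001 6.376 0.000
      vertex 0.001 6.376 21.858
    endloop
  endfacet
  facet normal -0.9331 0.3597 0.0000
    outer loop
      vertex 1.541 10.371 0.000
      vertex 0.001 6.376 21.858
      vertex 1.541 10.371 21.858
    endloop
  endfacet
  facet normal -0.9459 -0.3244 0.0000
    outer loop
      vertex 0.001 6.376 0.000
      vertex 1.390 2.326 0.000
      vertex 1.390 2.326 21.858
    endloop
  endfacet
  facet normal -0.9459 -0.3244 0.0000
    outer loop
      vertex 0.001 6.376 0.000
      vertex 1.390 2.326 21.858
      vertex 0.001 6.376 21.858
    endloop
  endfacet
  facet normal -0.5160 -0.8566 0.0000
    outer loop
      vertex 1.390 2.326 0.000
      vertex 5.057 0.117 0.000
      vertex 5.057 0.117 21.858
    endloop
  endfacet
  facet normal -0.5160 -0.8566 0.0000
    outer loop
      vertex 1.390 2.326 0.000
      vertex 5.057 0.117 21.858
      vertex 1.390 2.326 21.858
    endloop
  endfacet
  facet normal 0.1551 -0.9879 0.0000
    outer loop
      vertex 5.057 0.117 0.000
      vertex 9.286 0.781 0.000
      vertex 9.286 0.781 21.858
    endloop
  endfacet
  facet normal 0.1551 -0.9879 0.0000
    outer loop
      vertex 5.057 0.117 0.000
      vertex 9.286 0.781 21.858
      vertex 5.057 0.117 21.858
    endloop
  endfacet
  facet normal 0.7538 -0.6571 0.0000
    outer loop
      vertex 9.286 0.781 0.000
      vertex 12.099 4.008 0.000
      vertex 12.099 4.008 21.858
    endloop
  endfacet
  facet normal 0.7538 -0.6571 0.0000
    outer loop
      vertex 9.286 0.781 0.000
      vertex 12.099 4.008 21.858
      vertex 9.286 0.781 21.858
    endloop
  endfacet
  facet normal 0.9998 -0.0189 0.0000
    outer loop
      vertex 12.099 4.008 0.000
      vertex 12.180 8.289 0.000
      vertex 12.180 8.289 21.858
    endloop
  endfacet
  facet normal 0.9998 -0.0189 0.0000
    outer loop
      vertex 12.099 4.008 0.000
      vertex 12.180 8.289 21.858
      vertex 12.099 4.008 21.858
    endloop
  endfacet
endsolid part

The G0 Z moves step by Δz≈3.123 mm. Every layer's G1 loop is the same polygon, so the solid is a straight extrusion of it from z=0 to z≈21.9. Closing with flat bottom and top caps and triangulating gives 32 facets — a regular 9-sided prism (a cylinder approximated with 9 flat sides), circumscribed radius ≈ 6.26 mm, height ≈ 21.9 mm.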